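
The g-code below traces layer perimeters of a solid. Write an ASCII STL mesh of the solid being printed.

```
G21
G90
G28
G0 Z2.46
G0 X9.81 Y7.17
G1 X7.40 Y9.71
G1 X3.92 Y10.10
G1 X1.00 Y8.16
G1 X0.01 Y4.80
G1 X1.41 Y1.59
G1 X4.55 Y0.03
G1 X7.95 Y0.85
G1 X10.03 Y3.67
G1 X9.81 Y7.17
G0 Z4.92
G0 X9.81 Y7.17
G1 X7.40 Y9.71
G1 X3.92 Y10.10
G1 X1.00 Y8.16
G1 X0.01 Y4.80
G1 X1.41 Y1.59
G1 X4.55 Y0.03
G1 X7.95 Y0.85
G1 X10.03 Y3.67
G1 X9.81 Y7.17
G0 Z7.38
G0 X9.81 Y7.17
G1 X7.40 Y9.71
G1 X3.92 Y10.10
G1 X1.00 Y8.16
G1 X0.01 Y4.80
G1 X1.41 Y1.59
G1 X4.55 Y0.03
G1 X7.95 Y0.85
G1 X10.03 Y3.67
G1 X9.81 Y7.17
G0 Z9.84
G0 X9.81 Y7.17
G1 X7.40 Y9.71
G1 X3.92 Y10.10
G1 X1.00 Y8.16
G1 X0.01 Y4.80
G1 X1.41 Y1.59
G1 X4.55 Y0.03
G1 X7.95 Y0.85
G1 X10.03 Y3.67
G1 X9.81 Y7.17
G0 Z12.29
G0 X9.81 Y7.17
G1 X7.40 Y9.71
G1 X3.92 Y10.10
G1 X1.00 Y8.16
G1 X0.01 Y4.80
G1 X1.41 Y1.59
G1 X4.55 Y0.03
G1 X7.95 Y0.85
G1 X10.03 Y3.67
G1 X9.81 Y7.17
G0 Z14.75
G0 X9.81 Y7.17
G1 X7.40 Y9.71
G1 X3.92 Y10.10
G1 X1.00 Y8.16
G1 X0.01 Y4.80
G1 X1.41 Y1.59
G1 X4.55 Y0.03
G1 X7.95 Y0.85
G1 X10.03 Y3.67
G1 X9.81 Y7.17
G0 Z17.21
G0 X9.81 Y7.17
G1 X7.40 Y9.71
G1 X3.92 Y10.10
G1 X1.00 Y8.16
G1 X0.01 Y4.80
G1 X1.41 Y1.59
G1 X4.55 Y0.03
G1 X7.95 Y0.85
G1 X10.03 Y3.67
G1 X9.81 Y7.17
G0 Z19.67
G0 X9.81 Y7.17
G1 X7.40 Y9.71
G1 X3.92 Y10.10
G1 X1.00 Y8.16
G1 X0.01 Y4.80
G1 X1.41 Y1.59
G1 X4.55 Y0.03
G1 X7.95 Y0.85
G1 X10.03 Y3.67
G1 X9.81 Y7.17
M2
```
solid part
  facet normal 0.0000 0.0000 -1.0000
    outer loop
      vertex 3.92 10.10 0.00
      vertex 7.40 9.71 0.00
      vertex 9.81 7.17 0.00
    endloop
  endfacet
  facet normal 0.0000 0.0000 -1.0000
    outer loop
      vertex 1.00 8.16 0.00
      vertex 3.92 10.10 0.00
      vertex 9.81 7.17 0.00
    endloop
  endfacet
  facet normal 0.0000 0.0000 -1.0000
    outer loop
      vertex 0.01 4.80 0.00
      vertex 1.00 8.16 0.00
      vertex 9.81 7.17 0.00
    endloop
  endfacet
  facet normal 0.0000 0.0000 -1.0000
    outer loop
      vertex 1.41 1.59 0.00
      vertex 0.01 4.80 0.00
      vertex 9.81 7.17 0.00
    endloop
  endfacet
  facet normal 0.0000 0.0000 -1.0000
    outer loop
      vertex 4.55 0.03 0.00
      vertex 1.41 1.59 0.00
      vertex 9.81 7.17 0.00
    endloop
  endfacet
  facet normal 0.0000 0.0000 -1.0000
    outer loop
      vertex 7.95 0.85 0.00
      vertex 4.55 0.03 0.00
      vertex 9.81 7.17 0.00
    endloop
  endfacet
  facet normal 0.0000 0.0000 -1.0000
    outer loop
      vertex 10.03 3.67 0.00
      vertex 7.95 0.85 0.00
      vertex 9.81 7.17 0.00
    endloop
  endfacet
  facet normal 0.0000 0.0000 1.0000
    outer loop
      vertex 9.81 7.17 19.67
      vertex 7.40 9.71 19.67
      vertex 3.92 10.10 19.67
    endloop
  endfacet
  facet normal 0.0000 0.0000 1.0000
    outer loop
      vertex 9.81 7.17 19.67
      vertex 3.92 10.10 19.67
      vertex 1.00 8.16 19.67
    endloop
  endfacet
  facet normal 0.0000 0.0000 1.0000
    outer loop
      vertex 9.81 7.17 19.67
      vertex 1.00 8.16 19.67
      vertex 0.01 4.80 19.67
    endloop
  endfacet
  facet normal 0.0000 0.0000 1.0000
    outer loop
      vertex 9.81 7.17 19.67
      vertex 0.01 4.80 19.67
      vertex 1.41 1.59 19.67
    endloop
  endfacet
  facet normal 0.0000 0.0000 1.0000
    outer loop
      vertex 9.81 7.17 19.67
      vertex 1.41 1.59 19.67
      vertex 4.55 0.03 19.67
    endloop
  endfacet
  facet normal 0.0000 0.0000 1.0000
    outer loop
      vertex 9.81 7.17 19.67
      vertex 4.55 0.03 19.67
      vertex 7.95 0.85 19.67
    endloop
  endfacet
  facet normal 0.0000 0.0000 1.0000
    outer loop
      vertex 9.81 7.17 19.67
      vertex 7.95 0.85 19.67
      vertex 10.03 3.67 19.67
    endloop
  endfacet
  facet normal 0.7254 0.6883 0.0000
    outer loop
      vertex 9.81 7.17 0.00
      vertex 7.40 9.71 0.00
      vertex 7.40 9.71 19.67
    endloop
  endfacet
  facet normal 0.7254 0.6883 0.0000
    outer loop
      vertex 9.81 7.17 0.00
      vertex 7.40 9.71 19.67
      vertex 9.81 7.17 19.67
    endloop
  endfacet
  facet normal 0.1114 0.9938 0.0000
    outer loop
      vertex 7.40 9.71 0.00
      vertex 3.92 10.10 0.00
      vertex 3.92 10.10 19.67
    endloop
  endfacet
  facet normal 0.1114 0.9938 0.0000
    outer loop
      vertex 7.40 9.71 0.00
      vertex 3.92 10.10 19.67
      vertex 7.40 9.71 19.67
    endloop
  endfacet
  facet normal -0.5534 0.8329 0.0000
    outer loop
      vertex 3.92 10.10 0.00
      vertex 1.00 8.16 0.00
      vertex 1.00 8.16 19.67
    endloop
  endfacet
  facet normal -0.5534 0.8329 0.0000
    outer loop
      vertex 3.92 10.10 0.00
      vertex 1.00 8.16 19.67
      vertex 3.92 10.10 19.67
    endloop
  endfacet
  facet normal -0.9592 0.2826 0.0000
    outer loop
      vertex 1.00 8.16 0.00
      vertex 0.01 4.80 0.00
      vertex 0.01 4.80 19.67
    endloop
  endfacet
  facet normal -0.9592 0.2826 0.0000
    outer loop
      vertex 1.00 8.16 0.00
      vertex 0.01 4.80 19.67
      vertex 1.00 8.16 19.67
    endloop
  endfacet
  facet normal -0.9166 -0.3998 0.0000
    outer loop
      vertex 0.01 4.80 0.00
      vertex 1.41 1.59 0.00
      vertex 1.41 1.59 19.67
    endloop
  endfacet
  facet normal -0.9166 -0.3998 0.0000
    outer loop
      vertex 0.01 4.80 0.00
      vertex 1.41 1.59 19.67
      vertex 0.01 4.80 19.67
    endloop
  endfacet
  facet normal -0.4449 -0.8956 0.0000
    outer loop
      vertex 1.41 1.59 0.00
      vertex 4.55 0.03 0.00
      vertex 4.55 0.03 19.67
    endloop
  endfacet
  facet normal -0.4449 -0.8956 0.0000
    outer loop
      vertex 1.41 1.59 0.00
      vertex 4.55 0.03 19.67
      vertex 1.41 1.59 19.67
    endloop
  endfacet
  facet normal 0.2345 -0.9721 0.0000
    outer loop
      vertex 4.55 0.03 0.00
      vertex 7.95 0.85 0.00
      vertex 7.95 0.85 19.67
    endloop
  endfacet
  facet normal 0.2345 -0.9721 0.0000
    outer loop
      vertex 4.55 0.03 0.00
      vertex 7.95 0.85 19.67
      vertex 4.55 0.03 19.67
    endloop
  endfacet
  facet normal 0.8048 -0.5936 0.0000
    outer loop
      vertex 7.95 0.85 0.00
      vertex 10.03 3.67 0.00
      vertex 10.03 3.67 19.67
    endloop
  endfacet
  facet normal 0.8048 -0.5936 0.0000
    outer loop
      vertex 7.95 0.85 0.00
      vertex 10.03 3.67 19.67
      vertex 7.95 0.85 19.67
    endloop
  endfacet
  facet normal 0.9980 0.0627 0.0000
    outer loop
      vertex 10.03 3.67 0.00
      vertex 9.81 7.17 0.00
      vertex 9.81 7.17 19.67
    endloop
  endfacet
  facet normal 0.9980 0.0627 0.0000
    outer loop
      vertex 10.03 3.67 0.00
      vertex 9.81 7.17 19.67
      vertex 10.03 3.67 19.67
    endloop
  endfacet
endsolid part

The G0 Z moves step by Δz≈2.46 mm. Every layer's G1 loop is the same polygon, so the solid is a straight extrusion of it from z=0 to z≈19.7. Closing with flat bottom and top caps and triangulating gives 32 facets — a regular 9-sided prism (a cylinder approximated with 9 flat sides), circumscribed radius ≈ 5.12 mm, height ≈ 19.7 mm.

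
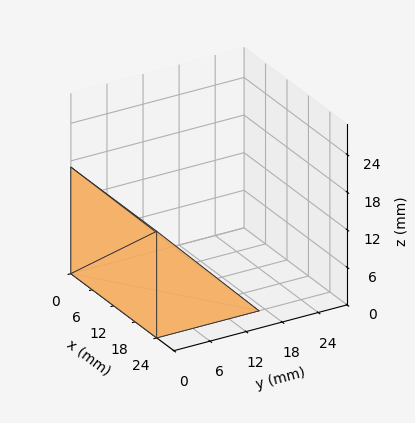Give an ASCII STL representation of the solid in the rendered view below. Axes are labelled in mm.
Reading the render: the shape is a wedge (ramp): 24 × 17 mm base, rising to 17 mm along the y=0 edge and sloping linearly to z=0 at y=17 (dimensions read to the nearest mm from the axis ticks). For the STL, each face is triangulated and given an outward normal.

solid part
  facet normal 0.0000 0.0000 -1.0000
    outer loop
      vertex 24.0 17.0 0.0
      vertex 24.0 0.0 0.0
      vertex 0.0 0.0 0.0
    endloop
  endfacet
  facet normal 0.0000 0.0000 -1.0000
    outer loop
      vertex 0.0 17.0 0.0
      vertex 24.0 17.0 0.0
      vertex 0.0 0.0 0.0
    endloop
  endfacet
  facet normal 0.0000 -1.0000 0.0000
    outer loop
      vertex 0.0 0.0 0.0
      vertex 24.0 0.0 0.0
      vertex 24.0 0.0 17.0
    endloop
  endfacet
  facet normal 0.0000 -1.0000 0.0000
    outer loop
      vertex 0.0 0.0 0.0
      vertex 24.0 0.0 17.0
      vertex 0.0 0.0 17.0
    endloop
  endfacet
  facet normal 0.0000 0.7071 0.7071
    outer loop
      vertex 0.0 0.0 17.0
      vertex 24.0 0.0 17.0
      vertex 24.0 17.0 0.0
    endloop
  endfacet
  facet normal 0.0000 0.7071 0.7071
    outer loop
      vertex 0.0 0.0 17.0
      vertex 24.0 17.0 0.0
      vertex 0.0 17.0 0.0
    endloop
  endfacet
  facet normal -1.0000 0.0000 0.0000
    outer loop
      vertex 0.0 0.0 17.0
      vertex 0.0 17.0 0.0
      vertex 0.0 0.0 0.0
    endloop
  endfacet
  facet normal 1.0000 0.0000 0.0000
    outer loop
      vertex 24.0 0.0 0.0
      vertex 24.0 17.0 0.0
      vertex 24.0 0.0 17.0
    endloop
  endfacet
endsolid part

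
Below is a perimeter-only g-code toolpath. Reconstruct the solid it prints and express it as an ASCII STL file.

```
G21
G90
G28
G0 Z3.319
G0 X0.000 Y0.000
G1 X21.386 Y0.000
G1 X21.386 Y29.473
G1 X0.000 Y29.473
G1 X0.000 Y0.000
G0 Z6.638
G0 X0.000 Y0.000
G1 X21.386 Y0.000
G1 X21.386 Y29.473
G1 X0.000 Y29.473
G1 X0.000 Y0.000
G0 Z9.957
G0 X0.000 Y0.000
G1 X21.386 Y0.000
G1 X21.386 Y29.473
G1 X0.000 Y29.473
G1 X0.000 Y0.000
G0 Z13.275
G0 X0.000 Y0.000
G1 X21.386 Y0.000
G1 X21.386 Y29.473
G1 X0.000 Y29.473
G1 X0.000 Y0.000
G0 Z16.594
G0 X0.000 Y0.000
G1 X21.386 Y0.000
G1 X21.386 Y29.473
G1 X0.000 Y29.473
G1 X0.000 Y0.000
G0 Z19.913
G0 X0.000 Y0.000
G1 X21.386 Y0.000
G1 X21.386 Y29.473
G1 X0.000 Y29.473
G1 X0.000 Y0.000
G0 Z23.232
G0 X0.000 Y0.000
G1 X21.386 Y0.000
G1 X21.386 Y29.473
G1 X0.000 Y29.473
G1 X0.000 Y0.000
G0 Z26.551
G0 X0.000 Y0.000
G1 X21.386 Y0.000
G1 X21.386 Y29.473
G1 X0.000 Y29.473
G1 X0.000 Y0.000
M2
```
solid part
  facet normal 0.0000 0.0000 -1.0000
    outer loop
      vertex 21.386 29.473 0.000
      vertex 21.386 0.000 0.000
      vertex 0.000 0.000 0.000
    endloop
  endfacet
  facet normal 0.0000 0.0000 -1.0000
    outer loop
      vertex 0.000 29.473 0.000
      vertex 21.386 29.473 0.000
      vertex 0.000 0.000 0.000
    endloop
  endfacet
  facet normal 0.0000 0.0000 1.0000
    outer loop
      vertex 0.000 0.000 26.551
      vertex 21.386 0.000 26.551
      vertex 21.386 29.473 26.551
    endloop
  endfacet
  facet normal 0.0000 0.0000 1.0000
    outer loop
      vertex 0.000 0.000 26.551
      vertex 21.386 29.473 26.551
      vertex 0.000 29.473 26.551
    endloop
  endfacet
  facet normal 0.0000 -1.0000 0.0000
    outer loop
      vertex 0.000 0.000 0.000
      vertex 21.386 0.000 0.000
      vertex 21.386 0.000 26.551
    endloop
  endfacet
  facet normal 0.0000 -1.0000 0.0000
    outer loop
      vertex 0.000 0.000 0.000
      vertex 21.386 0.000 26.551
      vertex 0.000 0.000 26.551
    endloop
  endfacet
  facet normal 0.0000 1.0000 0.0000
    outer loop
      vertex 21.386 29.473 26.551
      vertex 21.386 29.473 0.000
      vertex 0.000 29.473 0.000
    endloop
  endfacet
  facet normal 0.0000 1.0000 0.0000
    outer loop
      vertex 0.000 29.473 26.551
      vertex 21.386 29.473 26.551
      vertex 0.000 29.473 0.000
    endloop
  endfacet
  facet normal -1.0000 0.0000 0.0000
    outer loop
      vertex 0.000 29.473 26.551
      vertex 0.000 29.473 0.000
      vertex 0.000 0.000 0.000
    endloop
  endfacet
  facet normal -1.0000 0.0000 0.0000
    outer loop
      vertex 0.000 0.000 26.551
      vertex 0.000 29.473 26.551
      vertex 0.000 0.000 0.000
    endloop
  endfacet
  facet normal 1.0000 0.0000 0.0000
    outer loop
      vertex 21.386 0.000 0.000
      vertex 21.386 29.473 0.000
      vertex 21.386 29.473 26.551
    endloop
  endfacet
  facet normal 1.0000 0.0000 0.0000
    outer loop
      vertex 21.386 0.000 0.000
      vertex 21.386 29.473 26.551
      vertex 21.386 0.000 26.551
    endloop
  endfacet
endsolid part

The G0 Z moves step by Δz≈3.319 mm. Every layer's G1 loop is the same polygon, so the solid is a straight extrusion of it from z=0 to z≈26.6. Closing with flat bottom and top caps and triangulating gives 12 facets — a rectangular box, roughly 21.4 × 29.5 mm footprint and 26.6 mm tall.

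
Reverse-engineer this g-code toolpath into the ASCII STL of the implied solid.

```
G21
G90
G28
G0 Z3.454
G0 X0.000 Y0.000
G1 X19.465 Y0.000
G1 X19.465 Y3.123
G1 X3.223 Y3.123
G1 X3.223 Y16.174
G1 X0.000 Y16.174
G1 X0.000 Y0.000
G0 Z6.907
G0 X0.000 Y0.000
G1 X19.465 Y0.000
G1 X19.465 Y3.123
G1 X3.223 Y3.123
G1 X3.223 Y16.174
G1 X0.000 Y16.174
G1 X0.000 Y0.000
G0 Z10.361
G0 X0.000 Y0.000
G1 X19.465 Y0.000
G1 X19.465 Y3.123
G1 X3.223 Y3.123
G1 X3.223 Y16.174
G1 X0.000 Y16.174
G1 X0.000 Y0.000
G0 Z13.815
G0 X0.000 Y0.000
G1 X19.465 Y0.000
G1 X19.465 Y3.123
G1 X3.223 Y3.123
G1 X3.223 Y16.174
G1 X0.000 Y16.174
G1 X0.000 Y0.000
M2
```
solid part
  facet normal 0.0000 0.0000 -1.0000
    outer loop
      vertex 19.465 3.123 0.000
      vertex 19.465 0.000 0.000
      vertex 0.000 0.000 0.000
    endloop
  endfacet
  facet normal 0.0000 0.0000 -1.0000
    outer loop
      vertex 3.223 3.123 0.000
      vertex 19.465 3.123 0.000
      vertex 0.000 0.000 0.000
    endloop
  endfacet
  facet normal 0.0000 0.0000 -1.0000
    outer loop
      vertex 3.223 16.174 0.000
      vertex 3.223 3.123 0.000
      vertex 0.000 0.000 0.000
    endloop
  endfacet
  facet normal 0.0000 0.0000 -1.0000
    outer loop
      vertex 0.000 16.174 0.000
      vertex 3.223 16.174 0.000
      vertex 0.000 0.000 0.000
    endloop
  endfacet
  facet normal 0.0000 0.0000 1.0000
    outer loop
      vertex 0.000 0.000 13.815
      vertex 19.465 0.000 13.815
      vertex 19.465 3.123 13.815
    endloop
  endfacet
  facet normal 0.0000 0.0000 1.0000
    outer loop
      vertex 0.000 0.000 13.815
      vertex 19.465 3.123 13.815
      vertex 3.223 3.123 13.815
    endloop
  endfacet
  facet normal 0.0000 0.0000 1.0000
    outer loop
      vertex 0.000 0.000 13.815
      vertex 3.223 3.123 13.815
      vertex 3.223 16.174 13.815
    endloop
  endfacet
  facet normal 0.0000 0.0000 1.0000
    outer loop
      vertex 0.000 0.000 13.815
      vertex 3.223 16.174 13.815
      vertex 0.000 16.174 13.815
    endloop
  endfacet
  facet normal 0.0000 -1.0000 0.0000
    outer loop
      vertex 0.000 0.000 0.000
      vertex 19.465 0.000 0.000
      vertex 19.465 0.000 13.815
    endloop
  endfacet
  facet normal 0.0000 -1.0000 0.0000
    outer loop
      vertex 0.000 0.000 0.000
      vertex 19.465 0.000 13.815
      vertex 0.000 0.000 13.815
    endloop
  endfacet
  facet normal 1.0000 0.0000 0.0000
    outer loop
      vertex 19.465 0.000 0.000
      vertex 19.465 3.123 0.000
      vertex 19.465 3.123 13.815
    endloop
  endfacet
  facet normal 1.0000 0.0000 0.0000
    outer loop
      vertex 19.465 0.000 0.000
      vertex 19.465 3.123 13.815
      vertex 19.465 0.000 13.815
    endloop
  endfacet
  facet normal 0.0000 1.0000 0.0000
    outer loop
      vertex 19.465 3.123 0.000
      vertex 3.223 3.123 0.000
      vertex 3.223 3.123 13.815
    endloop
  endfacet
  facet normal 0.0000 1.0000 0.0000
    outer loop
      vertex 19.465 3.123 0.000
      vertex 3.223 3.123 13.815
      vertex 19.465 3.123 13.815
    endloop
  endfacet
  facet normal 1.0000 0.0000 0.0000
    outer loop
      vertex 3.223 3.123 0.000
      vertex 3.223 16.174 0.000
      vertex 3.223 16.174 13.815
    endloop
  endfacet
  facet normal 1.0000 0.0000 0.0000
    outer loop
      vertex 3.223 3.123 0.000
      vertex 3.223 16.174 13.815
      vertex 3.223 3.123 13.815
    endloop
  endfacet
  facet normal 0.0000 1.0000 0.0000
    outer loop
      vertex 3.223 16.174 0.000
      vertex 0.000 16.174 0.000
      vertex 0.000 16.174 13.815
    endloop
  endfacet
  facet normal 0.0000 1.0000 0.0000
    outer loop
      vertex 3.223 16.174 0.000
      vertex 0.000 16.174 13.815
      vertex 3.223 16.174 13.815
    endloop
  endfacet
  facet normal -1.0000 0.0000 0.0000
    outer loop
      vertex 0.000 16.174 0.000
      vertex 0.000 0.000 0.000
      vertex 0.000 0.000 13.815
    endloop
  endfacet
  facet normal -1.0000 0.0000 0.0000
    outer loop
      vertex 0.000 16.174 0.000
      vertex 0.000 0.000 13.815
      vertex 0.000 16.174 13.815
    endloop
  endfacet
endsolid part

The G0 Z moves step by Δz≈3.454 mm. Every layer's G1 loop is the same polygon, so the solid is a straight extrusion of it from z=0 to z≈13.8. Closing with flat bottom and top caps and triangulating gives 20 facets — an L-shaped prism: outer 19.5 × 16.2 mm, arm thicknesses ≈ 3.12 mm (horizontal) and 3.22 mm (vertical), extruded 13.8 mm in z.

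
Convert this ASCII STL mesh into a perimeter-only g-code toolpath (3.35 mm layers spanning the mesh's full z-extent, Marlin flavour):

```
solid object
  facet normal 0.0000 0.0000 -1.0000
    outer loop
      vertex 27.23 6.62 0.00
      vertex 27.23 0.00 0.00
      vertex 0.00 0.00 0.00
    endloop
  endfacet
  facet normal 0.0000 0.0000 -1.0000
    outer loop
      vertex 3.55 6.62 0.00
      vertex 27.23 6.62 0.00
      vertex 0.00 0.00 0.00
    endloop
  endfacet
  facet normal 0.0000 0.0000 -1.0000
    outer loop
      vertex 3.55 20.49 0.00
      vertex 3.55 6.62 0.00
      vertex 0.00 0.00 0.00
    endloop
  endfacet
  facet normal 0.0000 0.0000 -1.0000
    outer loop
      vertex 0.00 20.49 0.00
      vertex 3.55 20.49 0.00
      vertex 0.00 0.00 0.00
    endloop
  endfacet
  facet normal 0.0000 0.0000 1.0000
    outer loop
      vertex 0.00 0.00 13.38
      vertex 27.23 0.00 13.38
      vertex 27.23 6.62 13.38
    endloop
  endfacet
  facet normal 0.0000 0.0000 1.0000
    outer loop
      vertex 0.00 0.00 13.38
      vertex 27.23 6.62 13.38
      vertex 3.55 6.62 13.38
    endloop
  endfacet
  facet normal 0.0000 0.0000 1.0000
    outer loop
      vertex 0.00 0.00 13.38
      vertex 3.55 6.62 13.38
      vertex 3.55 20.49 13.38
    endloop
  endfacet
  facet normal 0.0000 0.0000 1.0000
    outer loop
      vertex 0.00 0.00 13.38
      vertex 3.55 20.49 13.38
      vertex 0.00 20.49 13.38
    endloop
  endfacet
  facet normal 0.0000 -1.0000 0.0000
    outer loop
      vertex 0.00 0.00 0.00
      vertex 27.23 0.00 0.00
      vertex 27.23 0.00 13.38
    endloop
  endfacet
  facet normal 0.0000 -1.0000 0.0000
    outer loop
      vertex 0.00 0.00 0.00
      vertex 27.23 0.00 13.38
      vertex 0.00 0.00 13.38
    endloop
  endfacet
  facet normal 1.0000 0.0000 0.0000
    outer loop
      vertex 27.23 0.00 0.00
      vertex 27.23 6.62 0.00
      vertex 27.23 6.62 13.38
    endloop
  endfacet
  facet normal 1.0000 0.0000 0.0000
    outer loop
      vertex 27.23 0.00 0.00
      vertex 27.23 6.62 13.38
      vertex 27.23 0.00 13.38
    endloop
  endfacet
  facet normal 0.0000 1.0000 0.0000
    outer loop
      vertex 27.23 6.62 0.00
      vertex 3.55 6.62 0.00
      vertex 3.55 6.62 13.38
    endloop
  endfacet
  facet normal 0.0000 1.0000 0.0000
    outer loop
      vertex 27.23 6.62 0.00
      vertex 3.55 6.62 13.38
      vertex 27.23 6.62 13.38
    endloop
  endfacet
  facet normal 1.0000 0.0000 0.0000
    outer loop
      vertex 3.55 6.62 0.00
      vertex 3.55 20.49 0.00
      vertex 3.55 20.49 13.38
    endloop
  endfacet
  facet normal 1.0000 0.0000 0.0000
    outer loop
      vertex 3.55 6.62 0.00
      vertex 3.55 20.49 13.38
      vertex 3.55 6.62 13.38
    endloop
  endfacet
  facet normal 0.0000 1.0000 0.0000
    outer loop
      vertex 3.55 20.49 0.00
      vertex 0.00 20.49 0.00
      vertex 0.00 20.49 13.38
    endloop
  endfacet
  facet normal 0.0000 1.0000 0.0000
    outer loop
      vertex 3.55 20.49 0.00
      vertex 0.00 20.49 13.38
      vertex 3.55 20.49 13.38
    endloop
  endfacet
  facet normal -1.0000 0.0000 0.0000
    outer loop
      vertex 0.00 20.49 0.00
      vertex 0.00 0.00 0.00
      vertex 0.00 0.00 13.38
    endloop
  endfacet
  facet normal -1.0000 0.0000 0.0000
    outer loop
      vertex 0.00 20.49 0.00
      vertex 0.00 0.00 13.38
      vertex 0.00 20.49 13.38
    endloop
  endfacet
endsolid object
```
; perimeter-only toolpath
G21 ; units = mm
G90 ; absolute positioning
G28 ; home
; layer 1
G0 Z3.35
G0 X0.00 Y0.00
G1 X27.23 Y0.00
G1 X27.23 Y6.62
G1 X3.55 Y6.62
G1 X3.55 Y20.49
G1 X0.00 Y20.49
G1 X0.00 Y0.00
; layer 2
G0 Z6.69
G0 X0.00 Y0.00
G1 X27.23 Y0.00
G1 X27.23 Y6.62
G1 X3.55 Y6.62
G1 X3.55 Y20.49
G1 X0.00 Y20.49
G1 X0.00 Y0.00
; layer 3
G0 Z10.04
G0 X0.00 Y0.00
G1 X27.23 Y0.00
G1 X27.23 Y6.62
G1 X3.55 Y6.62
G1 X3.55 Y20.49
G1 X0.00 Y20.49
G1 X0.00 Y0.00
; layer 4
G0 Z13.38
G0 X0.00 Y0.00
G1 X27.23 Y0.00
G1 X27.23 Y6.62
G1 X3.55 Y6.62
G1 X3.55 Y20.49
G1 X0.00 Y20.49
G1 X0.00 Y0.00
M2 ; end

The solid is an L-shaped prism: outer 27.2 × 20.5 mm, arm thicknesses ≈ 6.62 mm (horizontal) and 3.55 mm (vertical), extruded 13.4 mm in z. Slicing at Δz = 3.35 mm — 4 equal slices spanning the solid's height, so layer i sits at z = i·h/4 — gives 4 non-empty perimeters. Each is a 6-segment closed polygon; G0 lifts to the layer z and rapids to the start vertex, then G1 traces the edges.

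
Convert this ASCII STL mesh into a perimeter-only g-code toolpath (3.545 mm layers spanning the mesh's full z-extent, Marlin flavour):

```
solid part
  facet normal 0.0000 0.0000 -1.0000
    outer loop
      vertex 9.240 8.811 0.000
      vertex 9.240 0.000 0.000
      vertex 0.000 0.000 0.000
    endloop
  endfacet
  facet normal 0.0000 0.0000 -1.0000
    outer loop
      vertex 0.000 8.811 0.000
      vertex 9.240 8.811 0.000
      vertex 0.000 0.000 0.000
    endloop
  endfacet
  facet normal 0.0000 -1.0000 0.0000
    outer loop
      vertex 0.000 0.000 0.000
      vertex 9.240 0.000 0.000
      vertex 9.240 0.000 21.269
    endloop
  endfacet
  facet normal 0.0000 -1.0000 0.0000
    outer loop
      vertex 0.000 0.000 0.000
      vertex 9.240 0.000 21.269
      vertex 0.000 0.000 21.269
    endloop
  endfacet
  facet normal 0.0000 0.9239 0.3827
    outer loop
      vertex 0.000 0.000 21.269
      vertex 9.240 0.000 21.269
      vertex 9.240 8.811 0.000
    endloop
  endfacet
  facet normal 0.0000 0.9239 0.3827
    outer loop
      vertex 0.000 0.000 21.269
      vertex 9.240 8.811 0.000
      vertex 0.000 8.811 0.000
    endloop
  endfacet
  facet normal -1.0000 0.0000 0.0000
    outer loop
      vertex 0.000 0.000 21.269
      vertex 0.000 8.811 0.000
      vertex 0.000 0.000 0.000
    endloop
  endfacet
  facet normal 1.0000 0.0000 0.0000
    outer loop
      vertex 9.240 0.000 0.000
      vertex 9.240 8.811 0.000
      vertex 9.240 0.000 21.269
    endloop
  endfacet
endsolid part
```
; perimeter-only toolpath
G21 ; units = mm
G90 ; absolute positioning
G28 ; home
; layer 1
G0 Z3.545
G0 X0.000 Y0.000
G1 X9.240 Y0.000
G1 X9.240 Y7.343
G1 X0.000 Y7.343
G1 X0.000 Y0.000
; layer 2
G0 Z7.090
G0 X0.000 Y0.000
G1 X9.240 Y0.000
G1 X9.240 Y5.874
G1 X0.000 Y5.874
G1 X0.000 Y0.000
; layer 3
G0 Z10.634
G0 X0.000 Y0.000
G1 X9.240 Y0.000
G1 X9.240 Y4.405
G1 X0.000 Y4.405
G1 X0.000 Y0.000
; layer 4
G0 Z14.179
G0 X0.000 Y0.000
G1 X9.240 Y0.000
G1 X9.240 Y2.937
G1 X0.000 Y2.937
G1 X0.000 Y0.000
; layer 5
G0 Z17.724
G0 X0.000 Y0.000
G1 X9.240 Y0.000
G1 X9.240 Y1.468
G1 X0.000 Y1.468
G1 X0.000 Y0.000
M2 ; end

The solid is a wedge (ramp): 9.24 × 8.81 mm base, rising to 21.3 mm along the y=0 edge and sloping linearly to z=0 at y=8.81. Slicing at Δz = 3.545 mm — 6 equal slices spanning the solid's height, so layer i sits at z = i·h/6 — gives 5 non-empty perimeters. Each is a 4-segment closed polygon; G0 lifts to the layer z and rapids to the start vertex, then G1 traces the edges. The cross-section shrinks linearly with z (the slice at the apex is degenerate and omitted).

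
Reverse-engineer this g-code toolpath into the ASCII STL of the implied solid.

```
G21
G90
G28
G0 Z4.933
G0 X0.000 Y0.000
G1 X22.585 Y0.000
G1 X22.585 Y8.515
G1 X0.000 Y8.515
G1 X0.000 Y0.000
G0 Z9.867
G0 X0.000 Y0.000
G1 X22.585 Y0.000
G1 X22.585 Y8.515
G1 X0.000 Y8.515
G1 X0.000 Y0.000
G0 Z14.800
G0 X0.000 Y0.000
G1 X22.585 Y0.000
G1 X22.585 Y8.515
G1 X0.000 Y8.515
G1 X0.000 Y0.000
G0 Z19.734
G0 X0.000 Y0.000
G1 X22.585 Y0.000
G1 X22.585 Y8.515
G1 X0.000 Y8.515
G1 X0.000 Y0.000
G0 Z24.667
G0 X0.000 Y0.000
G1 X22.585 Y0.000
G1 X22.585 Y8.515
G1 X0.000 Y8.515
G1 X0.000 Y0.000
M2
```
solid part
  facet normal 0.0000 0.0000 -1.0000
    outer loop
      vertex 22.585 8.515 0.000
      vertex 22.585 0.000 0.000
      vertex 0.000 0.000 0.000
    endloop
  endfacet
  facet normal 0.0000 0.0000 -1.0000
    outer loop
      vertex 0.000 8.515 0.000
      vertex 22.585 8.515 0.000
      vertex 0.000 0.000 0.000
    endloop
  endfacet
  facet normal 0.0000 0.0000 1.0000
    outer loop
      vertex 0.000 0.000 24.667
      vertex 22.585 0.000 24.667
      vertex 22.585 8.515 24.667
    endloop
  endfacet
  facet normal 0.0000 0.0000 1.0000
    outer loop
      vertex 0.000 0.000 24.667
      vertex 22.585 8.515 24.667
      vertex 0.000 8.515 24.667
    endloop
  endfacet
  facet normal 0.0000 -1.0000 0.0000
    outer loop
      vertex 0.000 0.000 0.000
      vertex 22.585 0.000 0.000
      vertex 22.585 0.000 24.667
    endloop
  endfacet
  facet normal 0.0000 -1.0000 0.0000
    outer loop
      vertex 0.000 0.000 0.000
      vertex 22.585 0.000 24.667
      vertex 0.000 0.000 24.667
    endloop
  endfacet
  facet normal 0.0000 1.0000 0.0000
    outer loop
      vertex 22.585 8.515 24.667
      vertex 22.585 8.515 0.000
      vertex 0.000 8.515 0.000
    endloop
  endfacet
  facet normal 0.0000 1.0000 0.0000
    outer loop
      vertex 0.000 8.515 24.667
      vertex 22.585 8.515 24.667
      vertex 0.000 8.515 0.000
    endloop
  endfacet
  facet normal -1.0000 0.0000 0.0000
    outer loop
      vertex 0.000 8.515 24.667
      vertex 0.000 8.515 0.000
      vertex 0.000 0.000 0.000
    endloop
  endfacet
  facet normal -1.0000 0.0000 0.0000
    outer loop
      vertex 0.000 0.000 24.667
      vertex 0.000 8.515 24.667
      vertex 0.000 0.000 0.000
    endloop
  endfacet
  facet normal 1.0000 0.0000 0.0000
    outer loop
      vertex 22.585 0.000 0.000
      vertex 22.585 8.515 0.000
      vertex 22.585 8.515 24.667
    endloop
  endfacet
  facet normal 1.0000 0.0000 0.0000
    outer loop
      vertex 22.585 0.000 0.000
      vertex 22.585 8.515 24.667
      vertex 22.585 0.000 24.667
    endloop
  endfacet
endsolid part

The G0 Z moves step by Δz≈4.933 mm. Every layer's G1 loop is the same polygon, so the solid is a straight extrusion of it from z=0 to z≈24.7. Closing with flat bottom and top caps and triangulating gives 12 facets — a rectangular box, roughly 22.6 × 8.52 mm footprint and 24.7 mm tall.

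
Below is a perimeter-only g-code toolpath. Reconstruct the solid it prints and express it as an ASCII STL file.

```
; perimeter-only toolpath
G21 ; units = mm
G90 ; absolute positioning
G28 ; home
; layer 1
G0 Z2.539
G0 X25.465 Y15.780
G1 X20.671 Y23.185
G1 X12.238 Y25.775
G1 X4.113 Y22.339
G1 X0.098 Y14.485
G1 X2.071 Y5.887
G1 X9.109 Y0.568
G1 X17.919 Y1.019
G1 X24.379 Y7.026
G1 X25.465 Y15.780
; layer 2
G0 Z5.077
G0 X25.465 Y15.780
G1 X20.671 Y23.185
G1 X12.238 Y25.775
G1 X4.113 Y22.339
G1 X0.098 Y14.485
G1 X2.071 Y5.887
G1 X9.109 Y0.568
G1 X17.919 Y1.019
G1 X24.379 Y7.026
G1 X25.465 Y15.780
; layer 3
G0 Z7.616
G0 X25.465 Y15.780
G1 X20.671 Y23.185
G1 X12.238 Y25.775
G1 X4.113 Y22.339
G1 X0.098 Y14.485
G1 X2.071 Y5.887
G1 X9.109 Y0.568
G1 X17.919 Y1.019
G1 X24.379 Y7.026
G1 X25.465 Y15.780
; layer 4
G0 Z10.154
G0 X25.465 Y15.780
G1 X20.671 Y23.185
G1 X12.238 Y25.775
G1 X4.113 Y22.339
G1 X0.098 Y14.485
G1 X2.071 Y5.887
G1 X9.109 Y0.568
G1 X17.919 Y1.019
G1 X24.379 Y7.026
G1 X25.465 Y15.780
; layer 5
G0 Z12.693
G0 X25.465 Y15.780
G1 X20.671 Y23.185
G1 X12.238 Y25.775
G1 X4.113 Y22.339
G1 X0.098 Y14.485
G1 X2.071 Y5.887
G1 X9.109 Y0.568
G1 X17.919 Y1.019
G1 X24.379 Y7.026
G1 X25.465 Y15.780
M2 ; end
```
solid part
  facet normal 0.0000 0.0000 -1.0000
    outer loop
      vertex 12.238 25.775 0.000
      vertex 20.671 23.185 0.000
      vertex 25.465 15.780 0.000
    endloop
  endfacet
  facet normal 0.0000 0.0000 -1.0000
    outer loop
      vertex 4.113 22.339 0.000
      vertex 12.238 25.775 0.000
      vertex 25.465 15.780 0.000
    endloop
  endfacet
  facet normal 0.0000 0.0000 -1.0000
    outer loop
      vertex 0.098 14.485 0.000
      vertex 4.113 22.339 0.000
      vertex 25.465 15.780 0.000
    endloop
  endfacet
  facet normal 0.0000 0.0000 -1.0000
    outer loop
      vertex 2.071 5.887 0.000
      vertex 0.098 14.485 0.000
      vertex 25.465 15.780 0.000
    endloop
  endfacet
  facet normal 0.0000 0.0000 -1.0000
    outer loop
      vertex 9.109 0.568 0.000
      vertex 2.071 5.887 0.000
      vertex 25.465 15.780 0.000
    endloop
  endfacet
  facet normal 0.0000 0.0000 -1.0000
    outer loop
      vertex 17.919 1.019 0.000
      vertex 9.109 0.568 0.000
      vertex 25.465 15.780 0.000
    endloop
  endfacet
  facet normal 0.0000 0.0000 -1.0000
    outer loop
      vertex 24.379 7.026 0.000
      vertex 17.919 1.019 0.000
      vertex 25.465 15.780 0.000
    endloop
  endfacet
  facet normal 0.0000 0.0000 1.0000
    outer loop
      vertex 25.465 15.780 12.693
      vertex 20.671 23.185 12.693
      vertex 12.238 25.775 12.693
    endloop
  endfacet
  facet normal 0.0000 0.0000 1.0000
    outer loop
      vertex 25.465 15.780 12.693
      vertex 12.238 25.775 12.693
      vertex 4.113 22.339 12.693
    endloop
  endfacet
  facet normal 0.0000 0.0000 1.0000
    outer loop
      vertex 25.465 15.780 12.693
      vertex 4.113 22.339 12.693
      vertex 0.098 14.485 12.693
    endloop
  endfacet
  facet normal 0.0000 0.0000 1.0000
    outer loop
      vertex 25.465 15.780 12.693
      vertex 0.098 14.485 12.693
      vertex 2.071 5.887 12.693
    endloop
  endfacet
  facet normal 0.0000 0.0000 1.0000
    outer loop
      vertex 25.465 15.780 12.693
      vertex 2.071 5.887 12.693
      vertex 9.109 0.568 12.693
    endloop
  endfacet
  facet normal 0.0000 0.0000 1.0000
    outer loop
      vertex 25.465 15.780 12.693
      vertex 9.109 0.568 12.693
      vertex 17.919 1.019 12.693
    endloop
  endfacet
  facet normal 0.0000 0.0000 1.0000
    outer loop
      vertex 25.465 15.780 12.693
      vertex 17.919 1.019 12.693
      vertex 24.379 7.026 12.693
    endloop
  endfacet
  facet normal 0.8394 0.5435 0.0000
    outer loop
      vertex 25.465 15.780 0.000
      vertex 20.671 23.185 0.000
      vertex 20.671 23.185 12.693
    endloop
  endfacet
  facet normal 0.8394 0.5435 0.0000
    outer loop
      vertex 25.465 15.780 0.000
      vertex 20.671 23.185 12.693
      vertex 25.465 15.780 12.693
    endloop
  endfacet
  facet normal 0.2936 0.9559 0.0000
    outer loop
      vertex 20.671 23.185 0.000
      vertex 12.238 25.775 0.000
      vertex 12.238 25.775 12.693
    endloop
  endfacet
  facet normal 0.2936 0.9559 0.0000
    outer loop
      vertex 20.671 23.185 0.000
      vertex 12.238 25.775 12.693
      vertex 20.671 23.185 12.693
    endloop
  endfacet
  facet normal -0.3895 0.9210 0.0000
    outer loop
      vertex 12.238 25.775 0.000
      vertex 4.113 22.339 0.000
      vertex 4.113 22.339 12.693
    endloop
  endfacet
  facet normal -0.3895 0.9210 0.0000
    outer loop
      vertex 12.238 25.775 0.000
      vertex 4.113 22.339 12.693
      vertex 12.238 25.775 12.693
    endloop
  endfacet
  facet normal -0.8904 0.4552 0.0000
    outer loop
      vertex 4.113 22.339 0.000
      vertex 0.098 14.485 0.000
      vertex 0.098 14.485 12.693
    endloop
  endfacet
  facet normal -0.8904 0.4552 0.0000
    outer loop
      vertex 4.113 22.339 0.000
      vertex 0.098 14.485 12.693
      vertex 4.113 22.339 12.693
    endloop
  endfacet
  facet normal -0.9747 -0.2237 0.0000
    outer loop
      vertex 0.098 14.485 0.000
      vertex 2.071 5.887 0.000
      vertex 2.071 5.887 12.693
    endloop
  endfacet
  facet normal -0.9747 -0.2237 0.0000
    outer loop
      vertex 0.098 14.485 0.000
      vertex 2.071 5.887 12.693
      vertex 0.098 14.485 12.693
    endloop
  endfacet
  facet normal -0.6029 -0.7978 0.0000
    outer loop
      vertex 2.071 5.887 0.000
      vertex 9.109 0.568 0.000
      vertex 9.109 0.568 12.693
    endloop
  endfacet
  facet normal -0.6029 -0.7978 0.0000
    outer loop
      vertex 2.071 5.887 0.000
      vertex 9.109 0.568 12.693
      vertex 2.071 5.887 12.693
    endloop
  endfacet
  facet normal 0.0511 -0.9987 0.0000
    outer loop
      vertex 9.109 0.568 0.000
      vertex 17.919 1.019 0.000
      vertex 17.919 1.019 12.693
    endloop
  endfacet
  facet normal 0.0511 -0.9987 0.0000
    outer loop
      vertex 9.109 0.568 0.000
      vertex 17.919 1.019 12.693
      vertex 9.109 0.568 12.693
    endloop
  endfacet
  facet normal 0.6810 -0.7323 0.0000
    outer loop
      vertex 17.919 1.019 0.000
      vertex 24.379 7.026 0.000
      vertex 24.379 7.026 12.693
    endloop
  endfacet
  facet normal 0.6810 -0.7323 0.0000
    outer loop
      vertex 17.919 1.019 0.000
      vertex 24.379 7.026 12.693
      vertex 17.919 1.019 12.693
    endloop
  endfacet
  facet normal 0.9924 -0.1231 0.0000
    outer loop
      vertex 24.379 7.026 0.000
      vertex 25.465 15.780 0.000
      vertex 25.465 15.780 12.693
    endloop
  endfacet
  facet normal 0.9924 -0.1231 0.0000
    outer loop
      vertex 24.379 7.026 0.000
      vertex 25.465 15.780 12.693
      vertex 24.379 7.026 12.693
    endloop
  endfacet
endsolid part

The G0 Z moves step by Δz≈2.539 mm. Every layer's G1 loop is the same polygon, so the solid is a straight extrusion of it from z=0 to z≈12.7. Closing with flat bottom and top caps and triangulating gives 32 facets — a regular 9-sided prism (a cylinder approximated with 9 flat sides), circumscribed radius ≈ 12.9 mm, height ≈ 12.7 mm.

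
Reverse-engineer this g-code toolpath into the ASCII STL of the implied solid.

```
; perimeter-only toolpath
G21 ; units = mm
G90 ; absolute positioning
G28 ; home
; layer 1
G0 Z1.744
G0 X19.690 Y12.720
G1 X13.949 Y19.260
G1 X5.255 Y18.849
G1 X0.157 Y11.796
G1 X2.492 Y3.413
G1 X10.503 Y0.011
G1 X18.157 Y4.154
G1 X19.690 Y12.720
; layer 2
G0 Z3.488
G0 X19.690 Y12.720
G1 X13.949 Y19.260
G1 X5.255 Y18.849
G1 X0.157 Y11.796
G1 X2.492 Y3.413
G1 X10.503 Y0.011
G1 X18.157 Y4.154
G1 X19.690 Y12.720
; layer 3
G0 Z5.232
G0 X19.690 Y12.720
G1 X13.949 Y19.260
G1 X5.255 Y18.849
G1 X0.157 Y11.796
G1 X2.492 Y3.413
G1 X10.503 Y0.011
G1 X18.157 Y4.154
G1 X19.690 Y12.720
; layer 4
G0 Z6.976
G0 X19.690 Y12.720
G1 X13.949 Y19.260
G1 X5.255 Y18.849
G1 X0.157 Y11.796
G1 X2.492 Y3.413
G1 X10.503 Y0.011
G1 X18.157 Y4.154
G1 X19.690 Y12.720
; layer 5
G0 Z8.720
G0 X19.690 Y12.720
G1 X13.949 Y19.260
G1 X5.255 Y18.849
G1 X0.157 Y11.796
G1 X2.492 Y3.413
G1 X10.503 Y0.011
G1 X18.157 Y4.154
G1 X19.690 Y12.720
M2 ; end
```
solid part
  facet normal 0.0000 0.0000 -1.0000
    outer loop
      vertex 5.255 18.849 0.000
      vertex 13.949 19.260 0.000
      vertex 19.690 12.720 0.000
    endloop
  endfacet
  facet normal 0.0000 0.0000 -1.0000
    outer loop
      vertex 0.157 11.796 0.000
      vertex 5.255 18.849 0.000
      vertex 19.690 12.720 0.000
    endloop
  endfacet
  facet normal 0.0000 0.0000 -1.0000
    outer loop
      vertex 2.492 3.413 0.000
      vertex 0.157 11.796 0.000
      vertex 19.690 12.720 0.000
    endloop
  endfacet
  facet normal 0.0000 0.0000 -1.0000
    outer loop
      vertex 10.503 0.011 0.000
      vertex 2.492 3.413 0.000
      vertex 19.690 12.720 0.000
    endloop
  endfacet
  facet normal 0.0000 0.0000 -1.0000
    outer loop
      vertex 18.157 4.154 0.000
      vertex 10.503 0.011 0.000
      vertex 19.690 12.720 0.000
    endloop
  endfacet
  facet normal 0.0000 0.0000 1.0000
    outer loop
      vertex 19.690 12.720 8.720
      vertex 13.949 19.260 8.720
      vertex 5.255 18.849 8.720
    endloop
  endfacet
  facet normal 0.0000 0.0000 1.0000
    outer loop
      vertex 19.690 12.720 8.720
      vertex 5.255 18.849 8.720
      vertex 0.157 11.796 8.720
    endloop
  endfacet
  facet normal 0.0000 0.0000 1.0000
    outer loop
      vertex 19.690 12.720 8.720
      vertex 0.157 11.796 8.720
      vertex 2.492 3.413 8.720
    endloop
  endfacet
  facet normal 0.0000 0.0000 1.0000
    outer loop
      vertex 19.690 12.720 8.720
      vertex 2.492 3.413 8.720
      vertex 10.503 0.011 8.720
    endloop
  endfacet
  facet normal 0.0000 0.0000 1.0000
    outer loop
      vertex 19.690 12.720 8.720
      vertex 10.503 0.011 8.720
      vertex 18.157 4.154 8.720
    endloop
  endfacet
  facet normal 0.7515 0.6597 0.0000
    outer loop
      vertex 19.690 12.720 0.000
      vertex 13.949 19.260 0.000
      vertex 13.949 19.260 8.720
    endloop
  endfacet
  facet normal 0.7515 0.6597 0.0000
    outer loop
      vertex 19.690 12.720 0.000
      vertex 13.949 19.260 8.720
      vertex 19.690 12.720 8.720
    endloop
  endfacet
  facet normal -0.0472 0.9989 0.0000
    outer loop
      vertex 13.949 19.260 0.000
      vertex 5.255 18.849 0.000
      vertex 5.255 18.849 8.720
    endloop
  endfacet
  facet normal -0.0472 0.9989 0.0000
    outer loop
      vertex 13.949 19.260 0.000
      vertex 5.255 18.849 8.720
      vertex 13.949 19.260 8.720
    endloop
  endfacet
  facet normal -0.8105 0.5858 0.0000
    outer loop
      vertex 5.255 18.849 0.000
      vertex 0.157 11.796 0.000
      vertex 0.157 11.796 8.720
    endloop
  endfacet
  facet normal -0.8105 0.5858 0.0000
    outer loop
      vertex 5.255 18.849 0.000
      vertex 0.157 11.796 8.720
      vertex 5.255 18.849 8.720
    endloop
  endfacet
  facet normal -0.9633 -0.2683 0.0000
    outer loop
      vertex 0.157 11.796 0.000
      vertex 2.492 3.413 0.000
      vertex 2.492 3.413 8.720
    endloop
  endfacet
  facet normal -0.9633 -0.2683 0.0000
    outer loop
      vertex 0.157 11.796 0.000
      vertex 2.492 3.413 8.720
      vertex 0.157 11.796 8.720
    endloop
  endfacet
  facet normal -0.3909 -0.9204 0.0000
    outer loop
      vertex 2.492 3.413 0.000
      vertex 10.503 0.011 0.000
      vertex 10.503 0.011 8.720
    endloop
  endfacet
  facet normal -0.3909 -0.9204 0.0000
    outer loop
      vertex 2.492 3.413 0.000
      vertex 10.503 0.011 8.720
      vertex 2.492 3.413 8.720
    endloop
  endfacet
  facet normal 0.4760 -0.8794 0.0000
    outer loop
      vertex 10.503 0.011 0.000
      vertex 18.157 4.154 0.000
      vertex 18.157 4.154 8.720
    endloop
  endfacet
  facet normal 0.4760 -0.8794 0.0000
    outer loop
      vertex 10.503 0.011 0.000
      vertex 18.157 4.154 8.720
      vertex 10.503 0.011 8.720
    endloop
  endfacet
  facet normal 0.9844 -0.1762 0.0000
    outer loop
      vertex 18.157 4.154 0.000
      vertex 19.690 12.720 0.000
      vertex 19.690 12.720 8.720
    endloop
  endfacet
  facet normal 0.9844 -0.1762 0.0000
    outer loop
      vertex 18.157 4.154 0.000
      vertex 19.690 12.720 8.720
      vertex 18.157 4.154 8.720
    endloop
  endfacet
endsolid part

The G0 Z moves step by Δz≈1.744 mm. Every layer's G1 loop is the same polygon, so the solid is a straight extrusion of it from z=0 to z≈8.72. Closing with flat bottom and top caps and triangulating gives 24 facets — a regular 7-sided prism (a cylinder approximated with 7 flat sides), circumscribed radius ≈ 10 mm, height ≈ 8.72 mm.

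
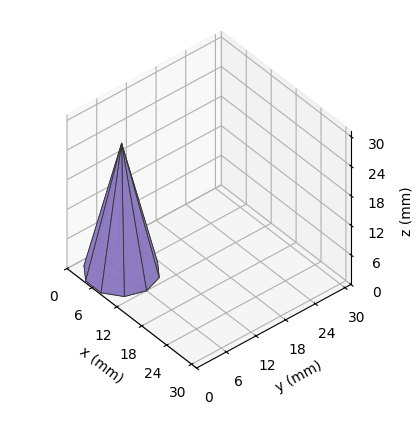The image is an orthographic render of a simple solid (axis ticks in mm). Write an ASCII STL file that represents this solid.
Reading the render: the shape is a regular 10-sided pyramid, base circumscribed radius ≈ 6 mm, apex at z ≈ 26 mm (dimensions read to the nearest mm from the axis ticks). For the STL, each face is triangulated and given an outward normal.

solid part
  facet normal 0.0000 0.0000 -1.0000
    outer loop
      vertex 7.85 11.71 0.00
      vertex 10.85 9.53 0.00
      vertex 12.00 6.00 0.00
    endloop
  endfacet
  facet normal 0.0000 0.0000 -1.0000
    outer loop
      vertex 4.15 11.71 0.00
      vertex 7.85 11.71 0.00
      vertex 12.00 6.00 0.00
    endloop
  endfacet
  facet normal 0.0000 0.0000 -1.0000
    outer loop
      vertex 1.15 9.53 0.00
      vertex 4.15 11.71 0.00
      vertex 12.00 6.00 0.00
    endloop
  endfacet
  facet normal 0.0000 0.0000 -1.0000
    outer loop
      vertex 0.00 6.00 0.00
      vertex 1.15 9.53 0.00
      vertex 12.00 6.00 0.00
    endloop
  endfacet
  facet normal 0.0000 0.0000 -1.0000
    outer loop
      vertex 1.15 2.47 0.00
      vertex 0.00 6.00 0.00
      vertex 12.00 6.00 0.00
    endloop
  endfacet
  facet normal 0.0000 0.0000 -1.0000
    outer loop
      vertex 4.15 0.29 0.00
      vertex 1.15 2.47 0.00
      vertex 12.00 6.00 0.00
    endloop
  endfacet
  facet normal 0.0000 0.0000 -1.0000
    outer loop
      vertex 7.85 0.29 0.00
      vertex 4.15 0.29 0.00
      vertex 12.00 6.00 0.00
    endloop
  endfacet
  facet normal 0.0000 0.0000 -1.0000
    outer loop
      vertex 10.85 2.47 0.00
      vertex 7.85 0.29 0.00
      vertex 12.00 6.00 0.00
    endloop
  endfacet
  facet normal 0.9287 0.3026 0.2143
    outer loop
      vertex 12.00 6.00 0.00
      vertex 10.85 9.53 0.00
      vertex 6.00 6.00 26.00
    endloop
  endfacet
  facet normal 0.5742 0.7902 0.2144
    outer loop
      vertex 10.85 9.53 0.00
      vertex 7.85 11.71 0.00
      vertex 6.00 6.00 26.00
    endloop
  endfacet
  facet normal 0.0000 0.9767 0.2145
    outer loop
      vertex 7.85 11.71 0.00
      vertex 4.15 11.71 0.00
      vertex 6.00 6.00 26.00
    endloop
  endfacet
  facet normal -0.5742 0.7902 0.2144
    outer loop
      vertex 4.15 11.71 0.00
      vertex 1.15 9.53 0.00
      vertex 6.00 6.00 26.00
    endloop
  endfacet
  facet normal -0.9287 0.3026 0.2143
    outer loop
      vertex 1.15 9.53 0.00
      vertex 0.00 6.00 0.00
      vertex 6.00 6.00 26.00
    endloop
  endfacet
  facet normal -0.9287 -0.3026 0.2143
    outer loop
      vertex 0.00 6.00 0.00
      vertex 1.15 2.47 0.00
      vertex 6.00 6.00 26.00
    endloop
  endfacet
  facet normal -0.5742 -0.7902 0.2144
    outer loop
      vertex 1.15 2.47 0.00
      vertex 4.15 0.29 0.00
      vertex 6.00 6.00 26.00
    endloop
  endfacet
  facet normal 0.0000 -0.9767 0.2145
    outer loop
      vertex 4.15 0.29 0.00
      vertex 7.85 0.29 0.00
      vertex 6.00 6.00 26.00
    endloop
  endfacet
  facet normal 0.5742 -0.7902 0.2144
    outer loop
      vertex 7.85 0.29 0.00
      vertex 10.85 2.47 0.00
      vertex 6.00 6.00 26.00
    endloop
  endfacet
  facet normal 0.9287 -0.3026 0.2143
    outer loop
      vertex 10.85 2.47 0.00
      vertex 12.00 6.00 0.00
      vertex 6.00 6.00 26.00
    endloop
  endfacet
endsolid part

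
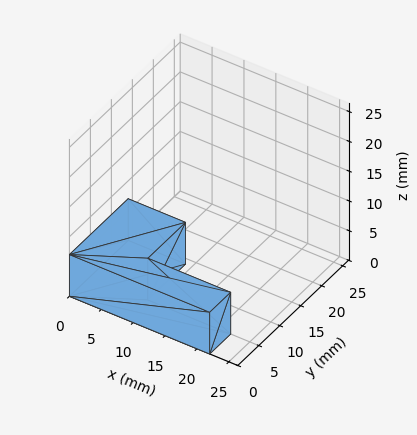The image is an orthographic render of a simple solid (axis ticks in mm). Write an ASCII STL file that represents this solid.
Reading the render: the shape is an L-shaped prism: outer 22 × 14 mm, arm thicknesses ≈ 5 mm (horizontal) and 9 mm (vertical), extruded 7 mm in z (dimensions read to the nearest mm from the axis ticks). For the STL, each face is triangulated and given an outward normal.

solid part
  facet normal 0.0000 0.0000 -1.0000
    outer loop
      vertex 22.000 5.000 0.000
      vertex 22.000 0.000 0.000
      vertex 0.000 0.000 0.000
    endloop
  endfacet
  facet normal 0.0000 0.0000 -1.0000
    outer loop
      vertex 9.000 5.000 0.000
      vertex 22.000 5.000 0.000
      vertex 0.000 0.000 0.000
    endloop
  endfacet
  facet normal 0.0000 0.0000 -1.0000
    outer loop
      vertex 9.000 14.000 0.000
      vertex 9.000 5.000 0.000
      vertex 0.000 0.000 0.000
    endloop
  endfacet
  facet normal 0.0000 0.0000 -1.0000
    outer loop
      vertex 0.000 14.000 0.000
      vertex 9.000 14.000 0.000
      vertex 0.000 0.000 0.000
    endloop
  endfacet
  facet normal 0.0000 0.0000 1.0000
    outer loop
      vertex 0.000 0.000 7.000
      vertex 22.000 0.000 7.000
      vertex 22.000 5.000 7.000
    endloop
  endfacet
  facet normal 0.0000 0.0000 1.0000
    outer loop
      vertex 0.000 0.000 7.000
      vertex 22.000 5.000 7.000
      vertex 9.000 5.000 7.000
    endloop
  endfacet
  facet normal 0.0000 0.0000 1.0000
    outer loop
      vertex 0.000 0.000 7.000
      vertex 9.000 5.000 7.000
      vertex 9.000 14.000 7.000
    endloop
  endfacet
  facet normal 0.0000 0.0000 1.0000
    outer loop
      vertex 0.000 0.000 7.000
      vertex 9.000 14.000 7.000
      vertex 0.000 14.000 7.000
    endloop
  endfacet
  facet normal 0.0000 -1.0000 0.0000
    outer loop
      vertex 0.000 0.000 0.000
      vertex 22.000 0.000 0.000
      vertex 22.000 0.000 7.000
    endloop
  endfacet
  facet normal 0.0000 -1.0000 0.0000
    outer loop
      vertex 0.000 0.000 0.000
      vertex 22.000 0.000 7.000
      vertex 0.000 0.000 7.000
    endloop
  endfacet
  facet normal 1.0000 0.0000 0.0000
    outer loop
      vertex 22.000 0.000 0.000
      vertex 22.000 5.000 0.000
      vertex 22.000 5.000 7.000
    endloop
  endfacet
  facet normal 1.0000 0.0000 0.0000
    outer loop
      vertex 22.000 0.000 0.000
      vertex 22.000 5.000 7.000
      vertex 22.000 0.000 7.000
    endloop
  endfacet
  facet normal 0.0000 1.0000 0.0000
    outer loop
      vertex 22.000 5.000 0.000
      vertex 9.000 5.000 0.000
      vertex 9.000 5.000 7.000
    endloop
  endfacet
  facet normal 0.0000 1.0000 0.0000
    outer loop
      vertex 22.000 5.000 0.000
      vertex 9.000 5.000 7.000
      vertex 22.000 5.000 7.000
    endloop
  endfacet
  facet normal 1.0000 0.0000 0.0000
    outer loop
      vertex 9.000 5.000 0.000
      vertex 9.000 14.000 0.000
      vertex 9.000 14.000 7.000
    endloop
  endfacet
  facet normal 1.0000 0.0000 0.0000
    outer loop
      vertex 9.000 5.000 0.000
      vertex 9.000 14.000 7.000
      vertex 9.000 5.000 7.000
    endloop
  endfacet
  facet normal 0.0000 1.0000 0.0000
    outer loop
      vertex 9.000 14.000 0.000
      vertex 0.000 14.000 0.000
      vertex 0.000 14.000 7.000
    endloop
  endfacet
  facet normal 0.0000 1.0000 0.0000
    outer loop
      vertex 9.000 14.000 0.000
      vertex 0.000 14.000 7.000
      vertex 9.000 14.000 7.000
    endloop
  endfacet
  facet normal -1.0000 0.0000 0.0000
    outer loop
      vertex 0.000 14.000 0.000
      vertex 0.000 0.000 0.000
      vertex 0.000 0.000 7.000
    endloop
  endfacet
  facet normal -1.0000 0.0000 0.0000
    outer loop
      vertex 0.000 14.000 0.000
      vertex 0.000 0.000 7.000
      vertex 0.000 14.000 7.000
    endloop
  endfacet
endsolid part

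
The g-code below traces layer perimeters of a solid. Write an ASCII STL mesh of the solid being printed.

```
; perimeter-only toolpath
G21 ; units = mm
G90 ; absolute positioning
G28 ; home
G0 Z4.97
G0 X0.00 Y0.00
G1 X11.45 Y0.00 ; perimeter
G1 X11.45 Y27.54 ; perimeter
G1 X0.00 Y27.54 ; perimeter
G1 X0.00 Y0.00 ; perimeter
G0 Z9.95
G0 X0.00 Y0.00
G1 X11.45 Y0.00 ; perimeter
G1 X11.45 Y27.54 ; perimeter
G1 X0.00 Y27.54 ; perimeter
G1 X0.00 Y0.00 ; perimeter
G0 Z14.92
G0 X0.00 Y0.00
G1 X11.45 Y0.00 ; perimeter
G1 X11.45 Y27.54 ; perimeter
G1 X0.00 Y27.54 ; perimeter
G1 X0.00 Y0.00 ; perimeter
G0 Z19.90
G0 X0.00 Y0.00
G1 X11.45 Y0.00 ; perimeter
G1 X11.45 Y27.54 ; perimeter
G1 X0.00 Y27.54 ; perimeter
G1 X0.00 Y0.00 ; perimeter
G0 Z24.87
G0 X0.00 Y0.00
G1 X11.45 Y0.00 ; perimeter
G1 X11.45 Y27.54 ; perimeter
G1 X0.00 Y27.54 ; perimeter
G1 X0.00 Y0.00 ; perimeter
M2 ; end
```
solid part
  facet normal 0.0000 0.0000 -1.0000
    outer loop
      vertex 11.45 27.54 0.00
      vertex 11.45 0.00 0.00
      vertex 0.00 0.00 0.00
    endloop
  endfacet
  facet normal 0.0000 0.0000 -1.0000
    outer loop
      vertex 0.00 27.54 0.00
      vertex 11.45 27.54 0.00
      vertex 0.00 0.00 0.00
    endloop
  endfacet
  facet normal 0.0000 0.0000 1.0000
    outer loop
      vertex 0.00 0.00 24.87
      vertex 11.45 0.00 24.87
      vertex 11.45 27.54 24.87
    endloop
  endfacet
  facet normal 0.0000 0.0000 1.0000
    outer loop
      vertex 0.00 0.00 24.87
      vertex 11.45 27.54 24.87
      vertex 0.00 27.54 24.87
    endloop
  endfacet
  facet normal 0.0000 -1.0000 0.0000
    outer loop
      vertex 0.00 0.00 0.00
      vertex 11.45 0.00 0.00
      vertex 11.45 0.00 24.87
    endloop
  endfacet
  facet normal 0.0000 -1.0000 0.0000
    outer loop
      vertex 0.00 0.00 0.00
      vertex 11.45 0.00 24.87
      vertex 0.00 0.00 24.87
    endloop
  endfacet
  facet normal 0.0000 1.0000 0.0000
    outer loop
      vertex 11.45 27.54 24.87
      vertex 11.45 27.54 0.00
      vertex 0.00 27.54 0.00
    endloop
  endfacet
  facet normal 0.0000 1.0000 0.0000
    outer loop
      vertex 0.00 27.54 24.87
      vertex 11.45 27.54 24.87
      vertex 0.00 27.54 0.00
    endloop
  endfacet
  facet normal -1.0000 0.0000 0.0000
    outer loop
      vertex 0.00 27.54 24.87
      vertex 0.00 27.54 0.00
      vertex 0.00 0.00 0.00
    endloop
  endfacet
  facet normal -1.0000 0.0000 0.0000
    outer loop
      vertex 0.00 0.00 24.87
      vertex 0.00 27.54 24.87
      vertex 0.00 0.00 0.00
    endloop
  endfacet
  facet normal 1.0000 0.0000 0.0000
    outer loop
      vertex 11.45 0.00 0.00
      vertex 11.45 27.54 0.00
      vertex 11.45 27.54 24.87
    endloop
  endfacet
  facet normal 1.0000 0.0000 0.0000
    outer loop
      vertex 11.45 0.00 0.00
      vertex 11.45 27.54 24.87
      vertex 11.45 0.00 24.87
    endloop
  endfacet
endsolid part

The G0 Z moves step by Δz≈4.97 mm. Every layer's G1 loop is the same polygon, so the solid is a straight extrusion of it from z=0 to z≈24.9. Closing with flat bottom and top caps and triangulating gives 12 facets — a rectangular box, roughly 11.4 × 27.5 mm footprint and 24.9 mm tall.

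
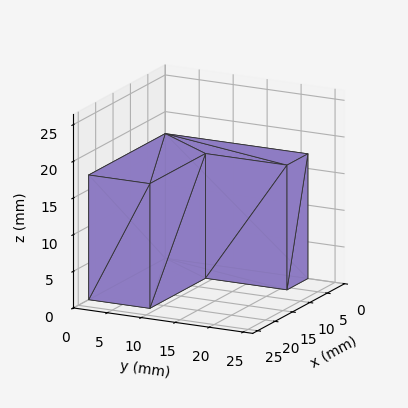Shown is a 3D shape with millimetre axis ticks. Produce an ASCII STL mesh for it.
Reading the render: the shape is an L-shaped prism: outer 22 × 21 mm, arm thicknesses ≈ 9 mm (horizontal) and 6 mm (vertical), extruded 17 mm in z (dimensions read to the nearest mm from the axis ticks). For the STL, each face is triangulated and given an outward normal.

solid part
  facet normal 0.0000 0.0000 -1.0000
    outer loop
      vertex 22.00 9.00 0.00
      vertex 22.00 0.00 0.00
      vertex 0.00 0.00 0.00
    endloop
  endfacet
  facet normal 0.0000 0.0000 -1.0000
    outer loop
      vertex 6.00 9.00 0.00
      vertex 22.00 9.00 0.00
      vertex 0.00 0.00 0.00
    endloop
  endfacet
  facet normal 0.0000 0.0000 -1.0000
    outer loop
      vertex 6.00 21.00 0.00
      vertex 6.00 9.00 0.00
      vertex 0.00 0.00 0.00
    endloop
  endfacet
  facet normal 0.0000 0.0000 -1.0000
    outer loop
      vertex 0.00 21.00 0.00
      vertex 6.00 21.00 0.00
      vertex 0.00 0.00 0.00
    endloop
  endfacet
  facet normal 0.0000 0.0000 1.0000
    outer loop
      vertex 0.00 0.00 17.00
      vertex 22.00 0.00 17.00
      vertex 22.00 9.00 17.00
    endloop
  endfacet
  facet normal 0.0000 0.0000 1.0000
    outer loop
      vertex 0.00 0.00 17.00
      vertex 22.00 9.00 17.00
      vertex 6.00 9.00 17.00
    endloop
  endfacet
  facet normal 0.0000 0.0000 1.0000
    outer loop
      vertex 0.00 0.00 17.00
      vertex 6.00 9.00 17.00
      vertex 6.00 21.00 17.00
    endloop
  endfacet
  facet normal 0.0000 0.0000 1.0000
    outer loop
      vertex 0.00 0.00 17.00
      vertex 6.00 21.00 17.00
      vertex 0.00 21.00 17.00
    endloop
  endfacet
  facet normal 0.0000 -1.0000 0.0000
    outer loop
      vertex 0.00 0.00 0.00
      vertex 22.00 0.00 0.00
      vertex 22.00 0.00 17.00
    endloop
  endfacet
  facet normal 0.0000 -1.0000 0.0000
    outer loop
      vertex 0.00 0.00 0.00
      vertex 22.00 0.00 17.00
      vertex 0.00 0.00 17.00
    endloop
  endfacet
  facet normal 1.0000 0.0000 0.0000
    outer loop
      vertex 22.00 0.00 0.00
      vertex 22.00 9.00 0.00
      vertex 22.00 9.00 17.00
    endloop
  endfacet
  facet normal 1.0000 0.0000 0.0000
    outer loop
      vertex 22.00 0.00 0.00
      vertex 22.00 9.00 17.00
      vertex 22.00 0.00 17.00
    endloop
  endfacet
  facet normal 0.0000 1.0000 0.0000
    outer loop
      vertex 22.00 9.00 0.00
      vertex 6.00 9.00 0.00
      vertex 6.00 9.00 17.00
    endloop
  endfacet
  facet normal 0.0000 1.0000 0.0000
    outer loop
      vertex 22.00 9.00 0.00
      vertex 6.00 9.00 17.00
      vertex 22.00 9.00 17.00
    endloop
  endfacet
  facet normal 1.0000 0.0000 0.0000
    outer loop
      vertex 6.00 9.00 0.00
      vertex 6.00 21.00 0.00
      vertex 6.00 21.00 17.00
    endloop
  endfacet
  facet normal 1.0000 0.0000 0.0000
    outer loop
      vertex 6.00 9.00 0.00
      vertex 6.00 21.00 17.00
      vertex 6.00 9.00 17.00
    endloop
  endfacet
  facet normal 0.0000 1.0000 0.0000
    outer loop
      vertex 6.00 21.00 0.00
      vertex 0.00 21.00 0.00
      vertex 0.00 21.00 17.00
    endloop
  endfacet
  facet normal 0.0000 1.0000 0.0000
    outer loop
      vertex 6.00 21.00 0.00
      vertex 0.00 21.00 17.00
      vertex 6.00 21.00 17.00
    endloop
  endfacet
  facet normal -1.0000 0.0000 0.0000
    outer loop
      vertex 0.00 21.00 0.00
      vertex 0.00 0.00 0.00
      vertex 0.00 0.00 17.00
    endloop
  endfacet
  facet normal -1.0000 0.0000 0.0000
    outer loop
      vertex 0.00 21.00 0.00
      vertex 0.00 0.00 17.00
      vertex 0.00 21.00 17.00
    endloop
  endfacet
endsolid part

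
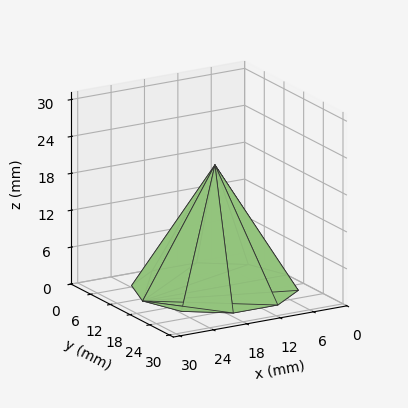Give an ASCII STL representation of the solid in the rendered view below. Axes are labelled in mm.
Reading the render: the shape is a regular 10-sided pyramid, base circumscribed radius ≈ 13 mm, apex at z ≈ 20 mm (dimensions read to the nearest mm from the axis ticks). For the STL, each face is triangulated and given an outward normal.

solid part
  facet normal 0.0000 0.0000 -1.0000
    outer loop
      vertex 17.0 25.4 0.0
      vertex 23.5 20.6 0.0
      vertex 26.0 13.0 0.0
    endloop
  endfacet
  facet normal 0.0000 0.0000 -1.0000
    outer loop
      vertex 9.0 25.4 0.0
      vertex 17.0 25.4 0.0
      vertex 26.0 13.0 0.0
    endloop
  endfacet
  facet normal 0.0000 0.0000 -1.0000
    outer loop
      vertex 2.5 20.6 0.0
      vertex 9.0 25.4 0.0
      vertex 26.0 13.0 0.0
    endloop
  endfacet
  facet normal 0.0000 0.0000 -1.0000
    outer loop
      vertex 0.0 13.0 0.0
      vertex 2.5 20.6 0.0
      vertex 26.0 13.0 0.0
    endloop
  endfacet
  facet normal 0.0000 0.0000 -1.0000
    outer loop
      vertex 2.5 5.4 0.0
      vertex 0.0 13.0 0.0
      vertex 26.0 13.0 0.0
    endloop
  endfacet
  facet normal 0.0000 0.0000 -1.0000
    outer loop
      vertex 9.0 0.6 0.0
      vertex 2.5 5.4 0.0
      vertex 26.0 13.0 0.0
    endloop
  endfacet
  facet normal 0.0000 0.0000 -1.0000
    outer loop
      vertex 17.0 0.6 0.0
      vertex 9.0 0.6 0.0
      vertex 26.0 13.0 0.0
    endloop
  endfacet
  facet normal 0.0000 0.0000 -1.0000
    outer loop
      vertex 23.5 5.4 0.0
      vertex 17.0 0.6 0.0
      vertex 26.0 13.0 0.0
    endloop
  endfacet
  facet normal 0.8083 0.2659 0.5254
    outer loop
      vertex 26.0 13.0 0.0
      vertex 23.5 20.6 0.0
      vertex 13.0 13.0 20.0
    endloop
  endfacet
  facet normal 0.5054 0.6844 0.5254
    outer loop
      vertex 23.5 20.6 0.0
      vertex 17.0 25.4 0.0
      vertex 13.0 13.0 20.0
    endloop
  endfacet
  facet normal 0.0000 0.8499 0.5269
    outer loop
      vertex 17.0 25.4 0.0
      vertex 9.0 25.4 0.0
      vertex 13.0 13.0 20.0
    endloop
  endfacet
  facet normal -0.5054 0.6844 0.5254
    outer loop
      vertex 9.0 25.4 0.0
      vertex 2.5 20.6 0.0
      vertex 13.0 13.0 20.0
    endloop
  endfacet
  facet normal -0.8083 0.2659 0.5254
    outer loop
      vertex 2.5 20.6 0.0
      vertex 0.0 13.0 0.0
      vertex 13.0 13.0 20.0
    endloop
  endfacet
  facet normal -0.8083 -0.2659 0.5254
    outer loop
      vertex 0.0 13.0 0.0
      vertex 2.5 5.4 0.0
      vertex 13.0 13.0 20.0
    endloop
  endfacet
  facet normal -0.5054 -0.6844 0.5254
    outer loop
      vertex 2.5 5.4 0.0
      vertex 9.0 0.6 0.0
      vertex 13.0 13.0 20.0
    endloop
  endfacet
  facet normal 0.0000 -0.8499 0.5269
    outer loop
      vertex 9.0 0.6 0.0
      vertex 17.0 0.6 0.0
      vertex 13.0 13.0 20.0
    endloop
  endfacet
  facet normal 0.5054 -0.6844 0.5254
    outer loop
      vertex 17.0 0.6 0.0
      vertex 23.5 5.4 0.0
      vertex 13.0 13.0 20.0
    endloop
  endfacet
  facet normal 0.8083 -0.2659 0.5254
    outer loop
      vertex 23.5 5.4 0.0
      vertex 26.0 13.0 0.0
      vertex 13.0 13.0 20.0
    endloop
  endfacet
endsolid part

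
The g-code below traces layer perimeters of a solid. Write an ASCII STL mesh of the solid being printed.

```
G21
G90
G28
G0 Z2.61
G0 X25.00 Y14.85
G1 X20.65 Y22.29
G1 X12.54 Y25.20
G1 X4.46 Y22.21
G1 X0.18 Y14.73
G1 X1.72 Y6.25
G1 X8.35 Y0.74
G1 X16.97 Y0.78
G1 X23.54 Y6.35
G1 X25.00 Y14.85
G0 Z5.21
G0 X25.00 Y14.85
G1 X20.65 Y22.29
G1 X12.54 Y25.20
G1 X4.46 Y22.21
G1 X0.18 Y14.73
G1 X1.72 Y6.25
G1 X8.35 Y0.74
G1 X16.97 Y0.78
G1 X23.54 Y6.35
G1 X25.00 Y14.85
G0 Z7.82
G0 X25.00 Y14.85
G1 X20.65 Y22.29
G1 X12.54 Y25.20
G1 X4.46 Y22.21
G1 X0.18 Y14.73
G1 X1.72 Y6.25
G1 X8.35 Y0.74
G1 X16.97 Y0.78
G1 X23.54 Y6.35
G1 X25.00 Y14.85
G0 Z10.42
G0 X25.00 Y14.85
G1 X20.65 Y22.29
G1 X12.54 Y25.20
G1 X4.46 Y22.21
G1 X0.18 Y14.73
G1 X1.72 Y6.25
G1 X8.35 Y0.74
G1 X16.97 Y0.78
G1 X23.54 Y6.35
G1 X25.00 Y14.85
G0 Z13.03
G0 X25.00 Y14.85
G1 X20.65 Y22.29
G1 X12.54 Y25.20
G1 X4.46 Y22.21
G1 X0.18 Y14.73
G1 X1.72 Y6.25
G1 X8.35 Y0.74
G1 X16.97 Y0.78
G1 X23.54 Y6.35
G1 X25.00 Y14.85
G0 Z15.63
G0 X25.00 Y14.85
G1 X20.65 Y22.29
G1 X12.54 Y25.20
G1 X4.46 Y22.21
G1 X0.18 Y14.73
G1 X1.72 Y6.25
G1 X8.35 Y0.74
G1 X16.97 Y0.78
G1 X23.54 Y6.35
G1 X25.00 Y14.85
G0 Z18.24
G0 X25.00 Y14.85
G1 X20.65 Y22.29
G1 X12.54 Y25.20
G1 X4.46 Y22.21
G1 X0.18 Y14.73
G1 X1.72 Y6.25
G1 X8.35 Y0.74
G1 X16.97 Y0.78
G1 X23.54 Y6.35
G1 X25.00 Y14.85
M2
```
solid part
  facet normal 0.0000 0.0000 -1.0000
    outer loop
      vertex 12.54 25.20 0.00
      vertex 20.65 22.29 0.00
      vertex 25.00 14.85 0.00
    endloop
  endfacet
  facet normal 0.0000 0.0000 -1.0000
    outer loop
      vertex 4.46 22.21 0.00
      vertex 12.54 25.20 0.00
      vertex 25.00 14.85 0.00
    endloop
  endfacet
  facet normal 0.0000 0.0000 -1.0000
    outer loop
      vertex 0.18 14.73 0.00
      vertex 4.46 22.21 0.00
      vertex 25.00 14.85 0.00
    endloop
  endfacet
  facet normal 0.0000 0.0000 -1.0000
    outer loop
      vertex 1.72 6.25 0.00
      vertex 0.18 14.73 0.00
      vertex 25.00 14.85 0.00
    endloop
  endfacet
  facet normal 0.0000 0.0000 -1.0000
    outer loop
      vertex 8.35 0.74 0.00
      vertex 1.72 6.25 0.00
      vertex 25.00 14.85 0.00
    endloop
  endfacet
  facet normal 0.0000 0.0000 -1.0000
    outer loop
      vertex 16.97 0.78 0.00
      vertex 8.35 0.74 0.00
      vertex 25.00 14.85 0.00
    endloop
  endfacet
  facet normal 0.0000 0.0000 -1.0000
    outer loop
      vertex 23.54 6.35 0.00
      vertex 16.97 0.78 0.00
      vertex 25.00 14.85 0.00
    endloop
  endfacet
  facet normal 0.0000 0.0000 1.0000
    outer loop
      vertex 25.00 14.85 18.24
      vertex 20.65 22.29 18.24
      vertex 12.54 25.20 18.24
    endloop
  endfacet
  facet normal 0.0000 0.0000 1.0000
    outer loop
      vertex 25.00 14.85 18.24
      vertex 12.54 25.20 18.24
      vertex 4.46 22.21 18.24
    endloop
  endfacet
  facet normal 0.0000 0.0000 1.0000
    outer loop
      vertex 25.00 14.85 18.24
      vertex 4.46 22.21 18.24
      vertex 0.18 14.73 18.24
    endloop
  endfacet
  facet normal 0.0000 0.0000 1.0000
    outer loop
      vertex 25.00 14.85 18.24
      vertex 0.18 14.73 18.24
      vertex 1.72 6.25 18.24
    endloop
  endfacet
  facet normal 0.0000 0.0000 1.0000
    outer loop
      vertex 25.00 14.85 18.24
      vertex 1.72 6.25 18.24
      vertex 8.35 0.74 18.24
    endloop
  endfacet
  facet normal 0.0000 0.0000 1.0000
    outer loop
      vertex 25.00 14.85 18.24
      vertex 8.35 0.74 18.24
      vertex 16.97 0.78 18.24
    endloop
  endfacet
  facet normal 0.0000 0.0000 1.0000
    outer loop
      vertex 25.00 14.85 18.24
      vertex 16.97 0.78 18.24
      vertex 23.54 6.35 18.24
    endloop
  endfacet
  facet normal 0.8633 0.5047 0.0000
    outer loop
      vertex 25.00 14.85 0.00
      vertex 20.65 22.29 0.00
      vertex 20.65 22.29 18.24
    endloop
  endfacet
  facet normal 0.8633 0.5047 0.0000
    outer loop
      vertex 25.00 14.85 0.00
      vertex 20.65 22.29 18.24
      vertex 25.00 14.85 18.24
    endloop
  endfacet
  facet normal 0.3377 0.9412 0.0000
    outer loop
      vertex 20.65 22.29 0.00
      vertex 12.54 25.20 0.00
      vertex 12.54 25.20 18.24
    endloop
  endfacet
  facet normal 0.3377 0.9412 0.0000
    outer loop
      vertex 20.65 22.29 0.00
      vertex 12.54 25.20 18.24
      vertex 20.65 22.29 18.24
    endloop
  endfacet
  facet normal -0.3470 0.9378 0.0000
    outer loop
      vertex 12.54 25.20 0.00
      vertex 4.46 22.21 0.00
      vertex 4.46 22.21 18.24
    endloop
  endfacet
  facet normal -0.3470 0.9378 0.0000
    outer loop
      vertex 12.54 25.20 0.00
      vertex 4.46 22.21 18.24
      vertex 12.54 25.20 18.24
    endloop
  endfacet
  facet normal -0.8680 0.4966 0.0000
    outer loop
      vertex 4.46 22.21 0.00
      vertex 0.18 14.73 0.00
      vertex 0.18 14.73 18.24
    endloop
  endfacet
  facet normal -0.8680 0.4966 0.0000
    outer loop
      vertex 4.46 22.21 0.00
      vertex 0.18 14.73 18.24
      vertex 4.46 22.21 18.24
    endloop
  endfacet
  facet normal -0.9839 -0.1787 0.0000
    outer loop
      vertex 0.18 14.73 0.00
      vertex 1.72 6.25 0.00
      vertex 1.72 6.25 18.24
    endloop
  endfacet
  facet normal -0.9839 -0.1787 0.0000
    outer loop
      vertex 0.18 14.73 0.00
      vertex 1.72 6.25 18.24
      vertex 0.18 14.73 18.24
    endloop
  endfacet
  facet normal -0.6392 -0.7691 0.0000
    outer loop
      vertex 1.72 6.25 0.00
      vertex 8.35 0.74 0.00
      vertex 8.35 0.74 18.24
    endloop
  endfacet
  facet normal -0.6392 -0.7691 0.0000
    outer loop
      vertex 1.72 6.25 0.00
      vertex 8.35 0.74 18.24
      vertex 1.72 6.25 18.24
    endloop
  endfacet
  facet normal 0.0046 -1.0000 0.0000
    outer loop
      vertex 8.35 0.74 0.00
      vertex 16.97 0.78 0.00
      vertex 16.97 0.78 18.24
    endloop
  endfacet
  facet normal 0.0046 -1.0000 0.0000
    outer loop
      vertex 8.35 0.74 0.00
      vertex 16.97 0.78 18.24
      vertex 8.35 0.74 18.24
    endloop
  endfacet
  facet normal 0.6467 -0.7628 0.0000
    outer loop
      vertex 16.97 0.78 0.00
      vertex 23.54 6.35 0.00
      vertex 23.54 6.35 18.24
    endloop
  endfacet
  facet normal 0.6467 -0.7628 0.0000
    outer loop
      vertex 16.97 0.78 0.00
      vertex 23.54 6.35 18.24
      vertex 16.97 0.78 18.24
    endloop
  endfacet
  facet normal 0.9856 -0.1693 0.0000
    outer loop
      vertex 23.54 6.35 0.00
      vertex 25.00 14.85 0.00
      vertex 25.00 14.85 18.24
    endloop
  endfacet
  facet normal 0.9856 -0.1693 0.0000
    outer loop
      vertex 23.54 6.35 0.00
      vertex 25.00 14.85 18.24
      vertex 23.54 6.35 18.24
    endloop
  endfacet
endsolid part

The G0 Z moves step by Δz≈2.61 mm. Every layer's G1 loop is the same polygon, so the solid is a straight extrusion of it from z=0 to z≈18.2. Closing with flat bottom and top caps and triangulating gives 32 facets — a regular 9-sided prism (a cylinder approximated with 9 flat sides), circumscribed radius ≈ 12.6 mm, height ≈ 18.2 mm.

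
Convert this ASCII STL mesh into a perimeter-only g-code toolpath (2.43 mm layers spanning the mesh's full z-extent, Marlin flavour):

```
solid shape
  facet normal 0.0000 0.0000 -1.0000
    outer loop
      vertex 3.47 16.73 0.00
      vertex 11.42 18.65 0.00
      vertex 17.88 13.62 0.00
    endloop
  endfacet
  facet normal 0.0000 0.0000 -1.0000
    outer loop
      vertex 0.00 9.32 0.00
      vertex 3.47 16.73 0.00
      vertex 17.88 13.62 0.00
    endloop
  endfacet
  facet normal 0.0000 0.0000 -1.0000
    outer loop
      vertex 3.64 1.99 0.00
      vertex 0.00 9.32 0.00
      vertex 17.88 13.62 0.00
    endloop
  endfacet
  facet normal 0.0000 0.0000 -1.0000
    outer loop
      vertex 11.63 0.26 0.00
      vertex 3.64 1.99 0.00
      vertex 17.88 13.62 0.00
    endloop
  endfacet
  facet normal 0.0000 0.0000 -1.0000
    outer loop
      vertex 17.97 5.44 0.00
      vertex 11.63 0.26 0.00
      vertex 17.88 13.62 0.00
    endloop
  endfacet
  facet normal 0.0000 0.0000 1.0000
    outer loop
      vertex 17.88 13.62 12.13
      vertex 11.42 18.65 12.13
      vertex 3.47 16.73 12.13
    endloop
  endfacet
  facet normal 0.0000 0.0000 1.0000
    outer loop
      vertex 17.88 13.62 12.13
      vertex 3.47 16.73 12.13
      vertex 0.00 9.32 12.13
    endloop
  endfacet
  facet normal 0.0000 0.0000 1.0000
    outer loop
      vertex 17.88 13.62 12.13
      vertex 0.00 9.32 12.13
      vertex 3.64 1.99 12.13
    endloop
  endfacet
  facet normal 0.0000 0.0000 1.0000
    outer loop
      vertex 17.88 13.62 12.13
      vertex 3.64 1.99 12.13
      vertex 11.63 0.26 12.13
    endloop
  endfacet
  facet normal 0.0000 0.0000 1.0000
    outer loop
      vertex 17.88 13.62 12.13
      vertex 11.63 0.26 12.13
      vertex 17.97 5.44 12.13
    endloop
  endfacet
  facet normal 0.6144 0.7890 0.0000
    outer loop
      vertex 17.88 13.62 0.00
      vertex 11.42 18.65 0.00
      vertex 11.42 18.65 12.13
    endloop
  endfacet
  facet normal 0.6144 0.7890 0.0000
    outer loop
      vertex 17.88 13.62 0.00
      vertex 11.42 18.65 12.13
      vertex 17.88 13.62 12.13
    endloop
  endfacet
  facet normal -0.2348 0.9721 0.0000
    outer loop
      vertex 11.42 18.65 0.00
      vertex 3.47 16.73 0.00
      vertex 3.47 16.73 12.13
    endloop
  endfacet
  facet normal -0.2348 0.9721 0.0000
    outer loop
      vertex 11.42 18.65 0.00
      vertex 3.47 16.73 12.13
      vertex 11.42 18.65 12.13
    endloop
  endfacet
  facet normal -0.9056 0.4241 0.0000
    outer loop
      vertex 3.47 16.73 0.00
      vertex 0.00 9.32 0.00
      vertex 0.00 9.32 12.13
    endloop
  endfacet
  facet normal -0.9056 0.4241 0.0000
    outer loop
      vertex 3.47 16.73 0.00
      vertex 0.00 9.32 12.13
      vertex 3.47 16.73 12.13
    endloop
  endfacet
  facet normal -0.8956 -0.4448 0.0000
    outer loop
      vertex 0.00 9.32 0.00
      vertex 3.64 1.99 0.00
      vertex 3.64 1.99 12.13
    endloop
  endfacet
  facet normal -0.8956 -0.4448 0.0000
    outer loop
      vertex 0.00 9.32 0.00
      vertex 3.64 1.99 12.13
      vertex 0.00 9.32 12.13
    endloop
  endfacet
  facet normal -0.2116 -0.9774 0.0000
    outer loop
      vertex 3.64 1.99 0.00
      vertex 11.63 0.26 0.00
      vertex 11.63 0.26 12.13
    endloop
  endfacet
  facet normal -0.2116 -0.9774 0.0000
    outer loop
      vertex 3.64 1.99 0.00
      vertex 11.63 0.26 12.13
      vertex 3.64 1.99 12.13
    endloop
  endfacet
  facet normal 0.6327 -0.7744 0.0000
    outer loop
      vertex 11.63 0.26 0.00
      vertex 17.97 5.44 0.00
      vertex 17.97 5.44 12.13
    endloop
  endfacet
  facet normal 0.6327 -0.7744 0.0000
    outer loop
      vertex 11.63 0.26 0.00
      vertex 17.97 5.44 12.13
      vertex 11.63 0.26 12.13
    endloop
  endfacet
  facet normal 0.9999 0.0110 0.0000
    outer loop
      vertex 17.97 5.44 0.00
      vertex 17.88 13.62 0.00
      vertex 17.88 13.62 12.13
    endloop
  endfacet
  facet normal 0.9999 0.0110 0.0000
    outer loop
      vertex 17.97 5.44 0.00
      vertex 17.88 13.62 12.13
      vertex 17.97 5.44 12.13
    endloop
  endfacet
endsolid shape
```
; perimeter-only toolpath
G21 ; units = mm
G90 ; absolute positioning
G28 ; home
; layer 1
G0 Z2.43
G0 X17.88 Y13.62
G1 X11.42 Y18.65
G1 X3.47 Y16.73
G1 X0.00 Y9.32
G1 X3.64 Y1.99
G1 X11.63 Y0.26
G1 X17.97 Y5.44
G1 X17.88 Y13.62
; layer 2
G0 Z4.85
G0 X17.88 Y13.62
G1 X11.42 Y18.65
G1 X3.47 Y16.73
G1 X0.00 Y9.32
G1 X3.64 Y1.99
G1 X11.63 Y0.26
G1 X17.97 Y5.44
G1 X17.88 Y13.62
; layer 3
G0 Z7.28
G0 X17.88 Y13.62
G1 X11.42 Y18.65
G1 X3.47 Y16.73
G1 X0.00 Y9.32
G1 X3.64 Y1.99
G1 X11.63 Y0.26
G1 X17.97 Y5.44
G1 X17.88 Y13.62
; layer 4
G0 Z9.70
G0 X17.88 Y13.62
G1 X11.42 Y18.65
G1 X3.47 Y16.73
G1 X0.00 Y9.32
G1 X3.64 Y1.99
G1 X11.63 Y0.26
G1 X17.97 Y5.44
G1 X17.88 Y13.62
; layer 5
G0 Z12.13
G0 X17.88 Y13.62
G1 X11.42 Y18.65
G1 X3.47 Y16.73
G1 X0.00 Y9.32
G1 X3.64 Y1.99
G1 X11.63 Y0.26
G1 X17.97 Y5.44
G1 X17.88 Y13.62
M2 ; end

The solid is a regular 7-sided prism (a cylinder approximated with 7 flat sides), circumscribed radius ≈ 9.43 mm, height ≈ 12.1 mm. Slicing at Δz = 2.43 mm — 5 equal slices spanning the solid's height, so layer i sits at z = i·h/5 — gives 5 non-empty perimeters. Each is a 7-segment closed polygon; G0 lifts to the layer z and rapids to the start vertex, then G1 traces the edges.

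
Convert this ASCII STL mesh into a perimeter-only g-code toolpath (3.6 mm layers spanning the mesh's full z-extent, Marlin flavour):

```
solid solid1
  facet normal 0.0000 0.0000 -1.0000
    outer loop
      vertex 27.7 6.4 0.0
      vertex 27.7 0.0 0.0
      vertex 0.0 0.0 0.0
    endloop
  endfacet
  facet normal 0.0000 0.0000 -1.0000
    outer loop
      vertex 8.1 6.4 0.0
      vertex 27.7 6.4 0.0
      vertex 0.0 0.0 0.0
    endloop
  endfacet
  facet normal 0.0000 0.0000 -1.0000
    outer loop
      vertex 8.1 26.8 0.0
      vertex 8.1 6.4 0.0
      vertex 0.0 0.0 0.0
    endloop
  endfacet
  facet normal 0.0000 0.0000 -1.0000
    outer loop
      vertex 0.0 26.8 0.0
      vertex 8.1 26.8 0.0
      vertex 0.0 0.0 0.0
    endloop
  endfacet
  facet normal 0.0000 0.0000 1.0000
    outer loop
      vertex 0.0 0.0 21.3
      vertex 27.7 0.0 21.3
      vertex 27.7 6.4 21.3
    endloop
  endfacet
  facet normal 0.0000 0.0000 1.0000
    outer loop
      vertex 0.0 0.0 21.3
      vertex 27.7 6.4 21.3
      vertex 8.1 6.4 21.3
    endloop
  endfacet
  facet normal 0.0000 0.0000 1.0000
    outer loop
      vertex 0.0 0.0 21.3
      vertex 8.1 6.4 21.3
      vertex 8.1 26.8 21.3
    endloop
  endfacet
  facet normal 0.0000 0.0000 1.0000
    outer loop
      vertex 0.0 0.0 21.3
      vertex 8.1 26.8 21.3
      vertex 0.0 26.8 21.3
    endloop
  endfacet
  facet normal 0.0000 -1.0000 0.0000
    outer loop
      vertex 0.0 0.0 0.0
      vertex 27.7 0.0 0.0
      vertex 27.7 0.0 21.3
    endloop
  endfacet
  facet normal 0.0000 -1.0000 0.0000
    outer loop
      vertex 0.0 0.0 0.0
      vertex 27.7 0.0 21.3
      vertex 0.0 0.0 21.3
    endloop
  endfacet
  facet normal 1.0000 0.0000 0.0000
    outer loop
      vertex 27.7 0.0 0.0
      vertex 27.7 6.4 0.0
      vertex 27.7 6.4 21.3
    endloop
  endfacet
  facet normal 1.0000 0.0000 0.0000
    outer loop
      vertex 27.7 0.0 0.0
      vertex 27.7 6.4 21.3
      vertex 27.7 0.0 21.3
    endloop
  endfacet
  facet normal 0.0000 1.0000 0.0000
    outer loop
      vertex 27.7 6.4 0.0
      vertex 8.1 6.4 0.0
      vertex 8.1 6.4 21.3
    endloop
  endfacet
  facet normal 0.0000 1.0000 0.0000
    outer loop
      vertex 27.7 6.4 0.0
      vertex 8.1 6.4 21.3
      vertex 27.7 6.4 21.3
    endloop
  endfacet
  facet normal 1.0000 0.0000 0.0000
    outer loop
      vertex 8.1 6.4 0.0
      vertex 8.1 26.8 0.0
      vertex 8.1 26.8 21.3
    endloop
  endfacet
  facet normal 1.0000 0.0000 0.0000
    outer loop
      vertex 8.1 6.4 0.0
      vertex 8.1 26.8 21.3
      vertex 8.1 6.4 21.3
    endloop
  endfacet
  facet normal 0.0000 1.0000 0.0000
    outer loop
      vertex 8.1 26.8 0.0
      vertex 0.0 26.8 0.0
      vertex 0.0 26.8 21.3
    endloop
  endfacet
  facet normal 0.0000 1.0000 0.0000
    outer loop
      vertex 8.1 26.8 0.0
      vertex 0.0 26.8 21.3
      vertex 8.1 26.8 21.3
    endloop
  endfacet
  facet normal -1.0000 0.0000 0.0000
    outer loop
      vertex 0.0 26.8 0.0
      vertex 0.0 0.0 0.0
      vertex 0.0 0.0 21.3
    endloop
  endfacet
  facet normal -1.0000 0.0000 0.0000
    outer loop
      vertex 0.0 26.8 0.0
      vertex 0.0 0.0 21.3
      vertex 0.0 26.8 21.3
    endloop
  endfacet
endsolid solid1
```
; perimeter-only toolpath
G21 ; units = mm
G90 ; absolute positioning
G28 ; home
; layer 1
G0 Z3.6
G0 X0.0 Y0.0
G1 X27.7 Y0.0
G1 X27.7 Y6.4
G1 X8.1 Y6.4
G1 X8.1 Y26.8
G1 X0.0 Y26.8
G1 X0.0 Y0.0
; layer 2
G0 Z7.1
G0 X0.0 Y0.0
G1 X27.7 Y0.0
G1 X27.7 Y6.4
G1 X8.1 Y6.4
G1 X8.1 Y26.8
G1 X0.0 Y26.8
G1 X0.0 Y0.0
; layer 3
G0 Z10.7
G0 X0.0 Y0.0
G1 X27.7 Y0.0
G1 X27.7 Y6.4
G1 X8.1 Y6.4
G1 X8.1 Y26.8
G1 X0.0 Y26.8
G1 X0.0 Y0.0
; layer 4
G0 Z14.2
G0 X0.0 Y0.0
G1 X27.7 Y0.0
G1 X27.7 Y6.4
G1 X8.1 Y6.4
G1 X8.1 Y26.8
G1 X0.0 Y26.8
G1 X0.0 Y0.0
; layer 5
G0 Z17.8
G0 X0.0 Y0.0
G1 X27.7 Y0.0
G1 X27.7 Y6.4
G1 X8.1 Y6.4
G1 X8.1 Y26.8
G1 X0.0 Y26.8
G1 X0.0 Y0.0
; layer 6
G0 Z21.3
G0 X0.0 Y0.0
G1 X27.7 Y0.0
G1 X27.7 Y6.4
G1 X8.1 Y6.4
G1 X8.1 Y26.8
G1 X0.0 Y26.8
G1 X0.0 Y0.0
M2 ; end

The solid is an L-shaped prism: outer 27.7 × 26.8 mm, arm thicknesses ≈ 6.4 mm (horizontal) and 8.1 mm (vertical), extruded 21.3 mm in z. Slicing at Δz = 3.6 mm — 6 equal slices spanning the solid's height, so layer i sits at z = i·h/6 — gives 6 non-empty perimeters. Each is a 6-segment closed polygon; G0 lifts to the layer z and rapids to the start vertex, then G1 traces the edges.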